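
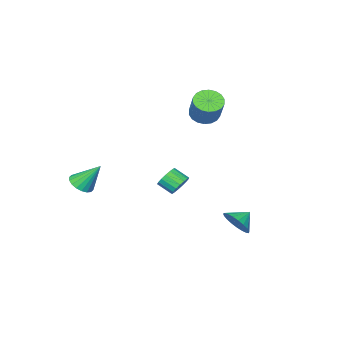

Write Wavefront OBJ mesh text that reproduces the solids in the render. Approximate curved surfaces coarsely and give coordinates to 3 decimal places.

v -0.265 -0.618 -0.997
v 0.17 -0.18 -0.589
v 0.479 -1.003 -0.035
v 0.045 -1.442 -0.443
v -0.139 -0.179 -0.416
v 0.171 -1.002 0.139
v -0.476 -0.279 -0.375
v -0.167 -1.102 0.18
v -0.765 -0.456 -0.477
v -0.456 -1.279 0.078
v -0.94 -0.671 -0.698
v -0.63 -1.494 -0.143
v -0.96 -0.874 -0.988
v -0.65 -1.697 -0.433
v -0.82 -1.018 -1.28
v -0.51 -1.841 -0.725
v -0.554 -1.071 -1.507
v -0.244 -1.894 -0.952
v -0.221 -1.02 -1.618
v 0.089 -1.843 -1.063
v 0.102 -0.877 -1.586
v 0.412 -1.7 -1.031
v 0.34 -0.675 -1.419
v 0.65 -1.498 -0.865
v 0.44 -0.46 -1.156
v 0.75 -1.283 -0.601
v 0.379 -0.281 -0.857
v 0.689 -1.105 -0.302
v -3.869 -2.484 2.913
v -3.02 -2.613 2.644
v -2.422 -1.664 4.077
v -3.271 -1.536 4.347
v -3.121 -2.272 2.46
v -2.523 -1.323 3.894
v -3.37 -1.972 2.366
v -2.772 -1.024 3.8
v -3.719 -1.775 2.381
v -3.12 -0.826 3.814
v -4.096 -1.718 2.501
v -3.498 -0.769 3.934
v -4.429 -1.812 2.702
v -3.831 -0.864 4.135
v -4.651 -2.04 2.946
v -4.053 -1.091 4.379
v -4.718 -2.356 3.183
v -4.12 -1.407 4.616
v -4.617 -2.697 3.366
v -4.019 -1.748 4.8
v -4.368 -2.996 3.46
v -3.77 -2.048 4.894
v -4.02 -3.194 3.446
v -3.421 -2.245 4.879
v -3.642 -3.251 3.326
v -3.044 -2.302 4.759
v -3.309 -3.156 3.125
v -2.711 -2.208 4.558
v -3.087 -2.929 2.881
v -2.489 -1.98 4.314
v -1.578 2.417 -3.211
v -1.054 2.677 -2.437
v -2.502 2.543 -2.629
v -1.119 3.032 -2.618
v -1.264 3.28 -2.901
v -1.462 3.38 -3.237
v -1.681 3.312 -3.569
v -1.882 3.09 -3.84
v -2.03 2.752 -4.001
v -2.1 2.355 -4.026
v -2.08 1.97 -3.911
v -1.973 1.661 -3.674
v -1.797 1.483 -3.357
v -1.584 1.467 -3.015
v -1.37 1.615 -2.707
v -1.191 1.901 -2.486
v -1.08 2.277 -2.391
v 3.662 -4.352 -0.843
v 4.16 -3.741 -1.028
v 3.058 -3.408 0.643
v 3.859 -3.655 -1.205
v 3.518 -3.707 -1.311
v 3.205 -3.886 -1.324
v 2.984 -4.158 -1.241
v 2.896 -4.468 -1.08
v 2.96 -4.755 -0.871
v 3.163 -4.962 -0.657
v 3.465 -5.049 -0.48
v 3.805 -4.997 -0.374
v 4.118 -4.817 -0.362
v 4.34 -4.545 -0.444
v 4.427 -4.235 -0.606
v 4.363 -3.948 -0.814
f 2 1 5
f 2 5 3
f 3 5 6
f 3 6 4
f 5 1 7
f 5 7 6
f 6 7 8
f 6 8 4
f 7 1 9
f 7 9 8
f 8 9 10
f 8 10 4
f 9 1 11
f 9 11 10
f 10 11 12
f 10 12 4
f 11 1 13
f 11 13 12
f 12 13 14
f 12 14 4
f 13 1 15
f 13 15 14
f 14 15 16
f 14 16 4
f 15 1 17
f 15 17 16
f 16 17 18
f 16 18 4
f 17 1 19
f 17 19 18
f 18 19 20
f 18 20 4
f 19 1 21
f 19 21 20
f 20 21 22
f 20 22 4
f 21 1 23
f 21 23 22
f 22 23 24
f 22 24 4
f 23 1 25
f 23 25 24
f 24 25 26
f 24 26 4
f 25 1 27
f 25 27 26
f 26 27 28
f 26 28 4
f 27 1 2
f 27 2 28
f 28 2 3
f 28 3 4
f 30 29 33
f 30 33 31
f 31 33 34
f 31 34 32
f 33 29 35
f 33 35 34
f 34 35 36
f 34 36 32
f 35 29 37
f 35 37 36
f 36 37 38
f 36 38 32
f 37 29 39
f 37 39 38
f 38 39 40
f 38 40 32
f 39 29 41
f 39 41 40
f 40 41 42
f 40 42 32
f 41 29 43
f 41 43 42
f 42 43 44
f 42 44 32
f 43 29 45
f 43 45 44
f 44 45 46
f 44 46 32
f 45 29 47
f 45 47 46
f 46 47 48
f 46 48 32
f 47 29 49
f 47 49 48
f 48 49 50
f 48 50 32
f 49 29 51
f 49 51 50
f 50 51 52
f 50 52 32
f 51 29 53
f 51 53 52
f 52 53 54
f 52 54 32
f 53 29 55
f 53 55 54
f 54 55 56
f 54 56 32
f 55 29 57
f 55 57 56
f 56 57 58
f 56 58 32
f 57 29 30
f 57 30 58
f 58 30 31
f 58 31 32
f 60 59 62
f 60 62 61
f 62 59 63
f 62 63 61
f 63 59 64
f 63 64 61
f 64 59 65
f 64 65 61
f 65 59 66
f 65 66 61
f 66 59 67
f 66 67 61
f 67 59 68
f 67 68 61
f 68 59 69
f 68 69 61
f 69 59 70
f 69 70 61
f 70 59 71
f 70 71 61
f 71 59 72
f 71 72 61
f 72 59 73
f 72 73 61
f 73 59 74
f 73 74 61
f 74 59 75
f 74 75 61
f 75 59 60
f 75 60 61
f 77 76 79
f 77 79 78
f 79 76 80
f 79 80 78
f 80 76 81
f 80 81 78
f 81 76 82
f 81 82 78
f 82 76 83
f 82 83 78
f 83 76 84
f 83 84 78
f 84 76 85
f 84 85 78
f 85 76 86
f 85 86 78
f 86 76 87
f 86 87 78
f 87 76 88
f 87 88 78
f 88 76 89
f 88 89 78
f 89 76 90
f 89 90 78
f 90 76 91
f 90 91 78
f 91 76 77
f 91 77 78



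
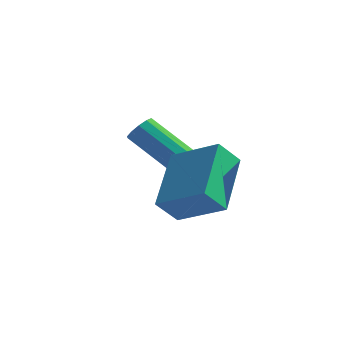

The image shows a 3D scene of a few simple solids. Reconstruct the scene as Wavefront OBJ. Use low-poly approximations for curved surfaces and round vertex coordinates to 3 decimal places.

v 0.31 -1.162 0.677
v 0.597 -0.976 1.055
v -1.023 -0.932 2.262
v -1.31 -1.118 1.883
v 0.482 -0.733 0.892
v -1.138 -0.688 2.098
v 0.301 -0.653 0.646
v -1.319 -0.609 1.852
v 0.124 -0.768 0.412
v -1.496 -0.724 1.618
v 0.017 -1.034 0.279
v -1.602 -0.989 1.486
v 0.023 -1.348 0.298
v -1.597 -1.304 1.505
v 0.138 -1.592 0.462
v -1.482 -1.547 1.668
v 0.319 -1.671 0.708
v -1.301 -1.627 1.914
v 0.496 -1.556 0.942
v -1.124 -1.512 2.148
v 0.602 -1.291 1.074
v -1.017 -1.246 2.281
v 1.125 -4.811 0.758
v 0.689 -3.059 1.85
v 1.509 -4.261 0.03
v 1.073 -2.509 1.121
v 2.607 -4.891 1.479
v 2.171 -3.139 2.57
v 2.991 -4.341 0.75
v 2.555 -2.589 1.842
f 2 1 5
f 2 5 3
f 3 5 6
f 3 6 4
f 5 1 7
f 5 7 6
f 6 7 8
f 6 8 4
f 7 1 9
f 7 9 8
f 8 9 10
f 8 10 4
f 9 1 11
f 9 11 10
f 10 11 12
f 10 12 4
f 11 1 13
f 11 13 12
f 12 13 14
f 12 14 4
f 13 1 15
f 13 15 14
f 14 15 16
f 14 16 4
f 15 1 17
f 15 17 16
f 16 17 18
f 16 18 4
f 17 1 19
f 17 19 18
f 18 19 20
f 18 20 4
f 19 1 21
f 19 21 20
f 20 21 22
f 20 22 4
f 21 1 2
f 21 2 22
f 22 2 3
f 22 3 4
f 24 26 23
f 27 24 23
f 23 26 25
f 25 27 23
f 24 30 26
f 28 24 27
f 28 30 24
f 26 30 25
f 29 27 25
f 25 30 29
f 29 28 27
f 30 28 29



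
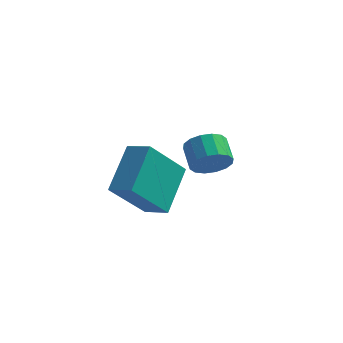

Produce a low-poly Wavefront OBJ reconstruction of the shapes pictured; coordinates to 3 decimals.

v -2.466 -3.78 -0.844
v -2.387 -2.222 0.376
v -3.356 -3.516 -1.123
v -3.278 -1.959 0.097
v -1.642 -2.621 -2.377
v -1.564 -1.064 -1.157
v -2.533 -2.358 -2.656
v -2.454 -0.8 -1.436
v -1.164 0.476 -1.654
v -0.57 0.95 -1.775
v -1.061 1.699 -1.246
v -1.656 1.224 -1.126
v -0.814 1.009 -2.085
v -1.305 1.758 -1.556
v -1.151 0.925 -2.279
v -1.643 1.674 -1.75
v -1.493 0.721 -2.306
v -1.984 1.47 -1.778
v -1.746 0.451 -2.159
v -2.237 1.2 -1.63
v -1.843 0.187 -1.876
v -2.334 0.936 -1.347
v -1.759 0.001 -1.534
v -2.25 0.75 -1.005
v -1.515 -0.058 -1.224
v -2.006 0.691 -0.695
v -1.177 0.026 -1.03
v -1.669 0.775 -0.501
v -0.836 0.23 -1.002
v -1.327 0.979 -0.474
v -0.583 0.5 -1.15
v -1.074 1.249 -0.621
v -0.486 0.764 -1.433
v -0.977 1.513 -0.904
f 2 4 1
f 5 2 1
f 1 4 3
f 3 5 1
f 2 8 4
f 6 2 5
f 6 8 2
f 4 8 3
f 7 5 3
f 3 8 7
f 7 6 5
f 8 6 7
f 10 9 13
f 10 13 11
f 11 13 14
f 11 14 12
f 13 9 15
f 13 15 14
f 14 15 16
f 14 16 12
f 15 9 17
f 15 17 16
f 16 17 18
f 16 18 12
f 17 9 19
f 17 19 18
f 18 19 20
f 18 20 12
f 19 9 21
f 19 21 20
f 20 21 22
f 20 22 12
f 21 9 23
f 21 23 22
f 22 23 24
f 22 24 12
f 23 9 25
f 23 25 24
f 24 25 26
f 24 26 12
f 25 9 27
f 25 27 26
f 26 27 28
f 26 28 12
f 27 9 29
f 27 29 28
f 28 29 30
f 28 30 12
f 29 9 31
f 29 31 30
f 30 31 32
f 30 32 12
f 31 9 33
f 31 33 32
f 32 33 34
f 32 34 12
f 33 9 10
f 33 10 34
f 34 10 11
f 34 11 12



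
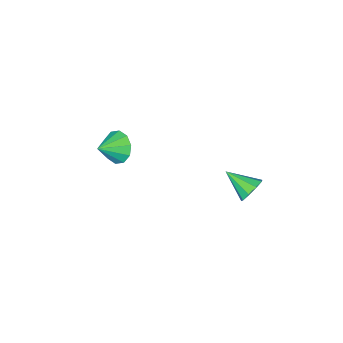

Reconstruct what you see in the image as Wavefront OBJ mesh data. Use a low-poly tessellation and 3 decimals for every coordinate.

v 0.705 3.037 0.523
v 1.221 2.952 0.073
v 1.115 1.843 1.217
v 1.366 3.214 0.437
v 1.202 3.393 0.842
v 0.806 3.405 1.097
v 0.362 3.245 1.084
v 0.079 2.987 0.808
v 0.089 2.753 0.399
v 0.387 2.651 0.047
v 0.834 2.729 -0.081
v 3.133 -2.836 0.735
v 3.506 -2.532 0.022
v 4.187 -2.884 1.265
v 3.372 -2.118 0.326
v 3.147 -1.977 0.787
v 2.917 -2.165 1.228
v 2.769 -2.608 1.48
v 2.761 -3.139 1.448
v 2.894 -3.553 1.144
v 3.119 -3.694 0.683
v 3.35 -3.506 0.243
v 3.497 -3.063 -0.01
f 2 1 4
f 2 4 3
f 4 1 5
f 4 5 3
f 5 1 6
f 5 6 3
f 6 1 7
f 6 7 3
f 7 1 8
f 7 8 3
f 8 1 9
f 8 9 3
f 9 1 10
f 9 10 3
f 10 1 11
f 10 11 3
f 11 1 2
f 11 2 3
f 13 12 15
f 13 15 14
f 15 12 16
f 15 16 14
f 16 12 17
f 16 17 14
f 17 12 18
f 17 18 14
f 18 12 19
f 18 19 14
f 19 12 20
f 19 20 14
f 20 12 21
f 20 21 14
f 21 12 22
f 21 22 14
f 22 12 23
f 22 23 14
f 23 12 13
f 23 13 14



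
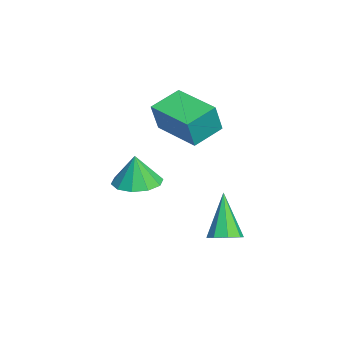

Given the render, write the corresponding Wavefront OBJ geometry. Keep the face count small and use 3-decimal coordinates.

v 1.148 -0.416 -0.793
v 1.861 -1.198 -0.86
v 1.192 -0.504 0.693
v 2.186 -0.629 -0.836
v 2.114 0.021 -0.796
v 1.673 0.504 -0.755
v 1.032 0.635 -0.728
v 0.435 0.365 -0.727
v 0.111 -0.204 -0.751
v 0.183 -0.854 -0.791
v 0.623 -1.336 -0.832
v 1.265 -1.468 -0.859
v -0.221 1.565 2.574
v 0.221 1.267 3.944
v 1.439 2.975 2.345
v 1.882 2.676 3.714
v 0.658 0.444 2.046
v 1.101 0.145 3.415
v 2.319 1.853 1.816
v 2.761 1.555 3.186
v 4.27 2.995 -2.287
v 4.894 3.072 -1.917
v 3.15 2.965 -0.393
v 4.661 3.563 -2.047
v 4.198 3.721 -2.318
v 3.778 3.454 -2.57
v 3.645 2.918 -2.657
v 3.879 2.427 -2.527
v 4.341 2.269 -2.256
v 4.762 2.536 -2.003
f 2 1 4
f 2 4 3
f 4 1 5
f 4 5 3
f 5 1 6
f 5 6 3
f 6 1 7
f 6 7 3
f 7 1 8
f 7 8 3
f 8 1 9
f 8 9 3
f 9 1 10
f 9 10 3
f 10 1 11
f 10 11 3
f 11 1 12
f 11 12 3
f 12 1 2
f 12 2 3
f 14 16 13
f 17 14 13
f 13 16 15
f 15 17 13
f 14 20 16
f 18 14 17
f 18 20 14
f 16 20 15
f 19 17 15
f 15 20 19
f 19 18 17
f 20 18 19
f 22 21 24
f 22 24 23
f 24 21 25
f 24 25 23
f 25 21 26
f 25 26 23
f 26 21 27
f 26 27 23
f 27 21 28
f 27 28 23
f 28 21 29
f 28 29 23
f 29 21 30
f 29 30 23
f 30 21 22
f 30 22 23



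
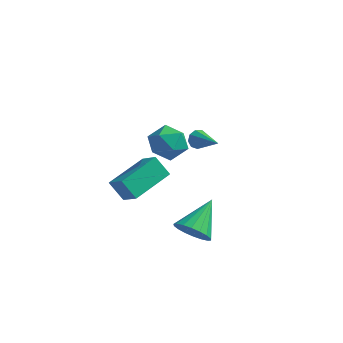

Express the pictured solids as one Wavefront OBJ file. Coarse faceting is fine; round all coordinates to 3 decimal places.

v -0.384 3.195 0.707
v -0.113 3.238 0.253
v 0.864 2.365 1.373
v -0.04 3.52 0.468
v -0.127 3.651 0.795
v -0.335 3.568 1.081
v -0.565 3.311 1.192
v -0.711 3 1.076
v -0.703 2.78 0.787
v -0.546 2.755 0.462
v -0.313 2.936 0.251
v -0.764 -0.14 3.262
v 0.144 -0.043 3.582
v -0.624 -1.697 3.338
v 0.284 -1.6 3.658
v -0.458 -1.339 4.221
v -0.545 -0.377 4.174
v 0.065 -1.363 2.746
v -0.022 -0.401 2.699
v 0.656 -0.799 3.263
v 0.333 -0.784 4.175
v -0.813 -0.956 2.745
v -1.136 -0.941 3.657
v -2.029 -1.577 -0.319
v -2.74 -1.469 0.54
v -1.214 0.296 0.12
v -1.925 0.405 0.978
v -1.215 -2.105 0.422
v -1.926 -1.996 1.28
v -0.4 -0.231 0.86
v -1.111 -0.123 1.719
v 0.824 -0.733 -2.335
v 1.081 -0.288 -3.099
v 1.136 0.893 -1.285
v 0.678 -0.22 -3.085
v 0.303 -0.253 -2.923
v 0.032 -0.381 -2.644
v -0.082 -0.579 -2.304
v -0.017 -0.807 -1.97
v 0.215 -1.021 -1.709
v 0.568 -1.177 -1.572
v 0.971 -1.245 -1.586
v 1.346 -1.212 -1.748
v 1.617 -1.084 -2.027
v 1.731 -0.886 -2.366
v 1.666 -0.658 -2.7
v 1.434 -0.444 -2.961
f 2 1 4
f 2 4 3
f 4 1 5
f 4 5 3
f 5 1 6
f 5 6 3
f 6 1 7
f 6 7 3
f 7 1 8
f 7 8 3
f 8 1 9
f 8 9 3
f 9 1 10
f 9 10 3
f 10 1 11
f 10 11 3
f 11 1 2
f 11 2 3
f 12 23 17
f 12 17 13
f 12 13 19
f 12 19 22
f 12 22 23
f 13 17 21
f 17 23 16
f 23 22 14
f 22 19 18
f 19 13 20
f 15 21 16
f 15 16 14
f 15 14 18
f 15 18 20
f 15 20 21
f 16 21 17
f 14 16 23
f 18 14 22
f 20 18 19
f 21 20 13
f 25 27 24
f 28 25 24
f 24 27 26
f 26 28 24
f 25 31 27
f 29 25 28
f 29 31 25
f 27 31 26
f 30 28 26
f 26 31 30
f 30 29 28
f 31 29 30
f 33 32 35
f 33 35 34
f 35 32 36
f 35 36 34
f 36 32 37
f 36 37 34
f 37 32 38
f 37 38 34
f 38 32 39
f 38 39 34
f 39 32 40
f 39 40 34
f 40 32 41
f 40 41 34
f 41 32 42
f 41 42 34
f 42 32 43
f 42 43 34
f 43 32 44
f 43 44 34
f 44 32 45
f 44 45 34
f 45 32 46
f 45 46 34
f 46 32 47
f 46 47 34
f 47 32 33
f 47 33 34



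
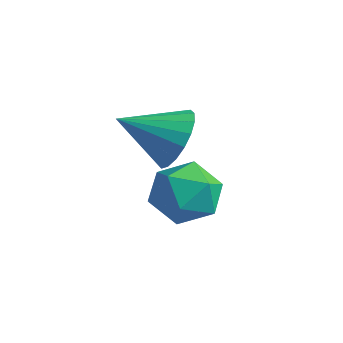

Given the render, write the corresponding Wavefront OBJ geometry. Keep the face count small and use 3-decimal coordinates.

v 2.652 1.778 -1.181
v 3.248 1.915 -0.278
v 1.608 0.502 -0.299
v 2.893 2.242 -0.225
v 2.491 2.477 -0.361
v 2.121 2.574 -0.659
v 1.857 2.513 -1.061
v 1.749 2.306 -1.486
v 1.821 1.995 -1.851
v 2.057 1.641 -2.084
v 2.411 1.314 -2.137
v 2.813 1.079 -2.002
v 3.183 0.982 -1.703
v 3.448 1.043 -1.302
v 3.555 1.249 -0.876
v 3.484 1.56 -0.511
v 2.29 3.18 -4.907
v 3.262 2.7 -4.397
v 1.178 2.4 -3.523
v 2.15 1.92 -3.013
v 1.988 3.107 -2.993
v 2.675 3.589 -3.849
v 1.765 1.511 -4.071
v 2.452 1.993 -4.927
v 2.938 1.668 -3.88
v 3.075 2.655 -3.214
v 1.365 2.445 -4.706
v 1.502 3.432 -4.04
f 2 1 4
f 2 4 3
f 4 1 5
f 4 5 3
f 5 1 6
f 5 6 3
f 6 1 7
f 6 7 3
f 7 1 8
f 7 8 3
f 8 1 9
f 8 9 3
f 9 1 10
f 9 10 3
f 10 1 11
f 10 11 3
f 11 1 12
f 11 12 3
f 12 1 13
f 12 13 3
f 13 1 14
f 13 14 3
f 14 1 15
f 14 15 3
f 15 1 16
f 15 16 3
f 16 1 2
f 16 2 3
f 17 28 22
f 17 22 18
f 17 18 24
f 17 24 27
f 17 27 28
f 18 22 26
f 22 28 21
f 28 27 19
f 27 24 23
f 24 18 25
f 20 26 21
f 20 21 19
f 20 19 23
f 20 23 25
f 20 25 26
f 21 26 22
f 19 21 28
f 23 19 27
f 25 23 24
f 26 25 18



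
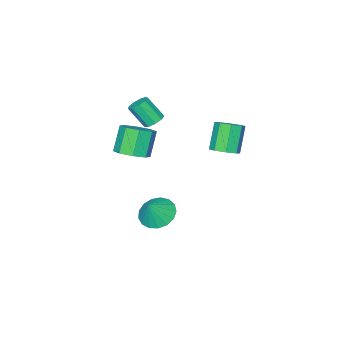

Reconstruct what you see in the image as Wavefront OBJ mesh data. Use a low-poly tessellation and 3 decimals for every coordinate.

v 0.422 3.256 1.294
v 0.983 2.675 1.433
v 0.14 2.223 2.946
v -0.422 2.804 2.806
v 1.141 3.228 1.686
v 0.298 2.776 3.199
v 0.877 3.797 1.709
v 0.034 3.345 3.222
v 0.346 4.049 1.489
v -0.497 3.597 3.002
v -0.14 3.837 1.154
v -0.983 3.385 2.667
v -0.298 3.284 0.901
v -1.141 2.832 2.414
v -0.034 2.715 0.878
v -0.877 2.263 2.391
v 0.497 2.463 1.098
v -0.346 2.011 2.611
v 2.478 0.287 -4.176
v 3.334 0.571 -4.805
v 3.282 0.413 -3.024
v 3.102 1.03 -4.693
v 2.728 1.319 -4.463
v 2.295 1.372 -4.167
v 1.905 1.176 -3.872
v 1.646 0.776 -3.648
v 1.577 0.265 -3.544
v 1.715 -0.242 -3.585
v 2.028 -0.627 -3.761
v 2.443 -0.803 -4.033
v 2.867 -0.729 -4.336
v 3.201 -0.422 -4.604
v 3.37 0.047 -4.773
v 3.912 -0.106 1.09
v 4.59 -0.797 1.299
v 3.805 -1.124 2.76
v 3.128 -0.434 2.55
v 4.785 -0.112 1.557
v 4 -0.439 3.018
v 4.469 0.576 1.542
v 3.684 0.249 3.002
v 3.827 0.865 1.261
v 3.042 0.538 2.722
v 3.235 0.584 0.88
v 2.45 0.257 2.341
v 3.04 -0.101 0.622
v 2.255 -0.428 2.083
v 3.356 -0.789 0.638
v 2.571 -1.116 2.098
v 3.998 -1.078 0.918
v 3.213 -1.405 2.379
v 1.86 -0.554 2.48
v 2.459 -0.335 2.433
v 2.86 -1.166 3.653
v 2.26 -1.386 3.7
v 2.223 -0.071 2.69
v 2.624 -0.902 3.91
v 1.817 -0.033 2.849
v 2.217 -0.865 4.069
v 1.431 -0.239 2.835
v 1.831 -1.071 4.056
v 1.245 -0.593 2.655
v 1.646 -1.424 3.876
v 1.347 -0.928 2.393
v 1.748 -1.76 3.613
v 1.689 -1.089 2.172
v 2.09 -1.92 3.392
v 2.111 -0.999 2.094
v 2.512 -1.831 3.314
v 2.415 -0.701 2.197
v 2.815 -1.533 3.418
f 2 1 5
f 2 5 3
f 3 5 6
f 3 6 4
f 5 1 7
f 5 7 6
f 6 7 8
f 6 8 4
f 7 1 9
f 7 9 8
f 8 9 10
f 8 10 4
f 9 1 11
f 9 11 10
f 10 11 12
f 10 12 4
f 11 1 13
f 11 13 12
f 12 13 14
f 12 14 4
f 13 1 15
f 13 15 14
f 14 15 16
f 14 16 4
f 15 1 17
f 15 17 16
f 16 17 18
f 16 18 4
f 17 1 2
f 17 2 18
f 18 2 3
f 18 3 4
f 20 19 22
f 20 22 21
f 22 19 23
f 22 23 21
f 23 19 24
f 23 24 21
f 24 19 25
f 24 25 21
f 25 19 26
f 25 26 21
f 26 19 27
f 26 27 21
f 27 19 28
f 27 28 21
f 28 19 29
f 28 29 21
f 29 19 30
f 29 30 21
f 30 19 31
f 30 31 21
f 31 19 32
f 31 32 21
f 32 19 33
f 32 33 21
f 33 19 20
f 33 20 21
f 35 34 38
f 35 38 36
f 36 38 39
f 36 39 37
f 38 34 40
f 38 40 39
f 39 40 41
f 39 41 37
f 40 34 42
f 40 42 41
f 41 42 43
f 41 43 37
f 42 34 44
f 42 44 43
f 43 44 45
f 43 45 37
f 44 34 46
f 44 46 45
f 45 46 47
f 45 47 37
f 46 34 48
f 46 48 47
f 47 48 49
f 47 49 37
f 48 34 50
f 48 50 49
f 49 50 51
f 49 51 37
f 50 34 35
f 50 35 51
f 51 35 36
f 51 36 37
f 53 52 56
f 53 56 54
f 54 56 57
f 54 57 55
f 56 52 58
f 56 58 57
f 57 58 59
f 57 59 55
f 58 52 60
f 58 60 59
f 59 60 61
f 59 61 55
f 60 52 62
f 60 62 61
f 61 62 63
f 61 63 55
f 62 52 64
f 62 64 63
f 63 64 65
f 63 65 55
f 64 52 66
f 64 66 65
f 65 66 67
f 65 67 55
f 66 52 68
f 66 68 67
f 67 68 69
f 67 69 55
f 68 52 70
f 68 70 69
f 69 70 71
f 69 71 55
f 70 52 53
f 70 53 71
f 71 53 54
f 71 54 55



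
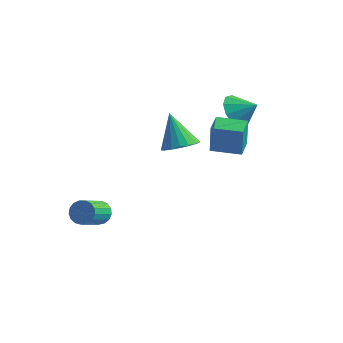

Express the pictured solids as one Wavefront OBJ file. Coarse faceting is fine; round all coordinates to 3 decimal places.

v -1.608 -2.794 -3.856
v -1.079 -2.526 -3.503
v -0.862 -3.839 -2.832
v -1.392 -4.106 -3.184
v -1.34 -2.47 -3.309
v -1.123 -3.782 -2.637
v -1.662 -2.488 -3.24
v -1.446 -3.8 -2.568
v -1.972 -2.575 -3.312
v -1.756 -3.888 -2.64
v -2.199 -2.713 -3.508
v -1.983 -4.026 -2.837
v -2.29 -2.87 -3.785
v -2.074 -4.182 -3.113
v -2.225 -3.009 -4.077
v -2.009 -4.321 -3.405
v -2.019 -3.099 -4.319
v -1.803 -4.411 -3.647
v -1.719 -3.118 -4.455
v -1.502 -4.431 -3.783
v -1.393 -3.064 -4.453
v -1.177 -4.376 -3.782
v -1.117 -2.948 -4.315
v -0.9 -4.26 -3.643
v -0.953 -2.796 -4.071
v -0.736 -4.108 -3.4
v -0.939 -2.644 -3.779
v -0.723 -3.956 -3.107
v 3.275 -0.771 1.077
v 3.448 -0.927 2.599
v 2.762 0.212 1.236
v 2.935 0.055 2.758
v 4.545 -0.095 1.002
v 4.718 -0.252 2.524
v 4.032 0.887 1.161
v 4.205 0.731 2.683
v 1.424 -0.597 0.673
v 1.904 0.175 0.817
v 0.616 -0.423 2.427
v 1.559 0.313 0.645
v 1.188 0.271 0.478
v 0.863 0.057 0.349
v 0.65 -0.287 0.285
v 0.59 -0.692 0.297
v 0.695 -1.078 0.384
v 0.945 -1.368 0.528
v 1.29 -1.506 0.7
v 1.661 -1.464 0.867
v 1.986 -1.25 0.996
v 2.199 -0.906 1.06
v 2.259 -0.502 1.048
v 2.154 -0.116 0.961
v 2.38 2.168 2.153
v 2.854 2.375 1.309
v 3.34 2.472 2.767
v 2.572 2.884 1.497
v 2.217 3.12 1.936
v 1.924 2.992 2.458
v 1.805 2.55 2.863
v 1.906 1.961 2.997
v 2.187 1.452 2.809
v 2.542 1.216 2.37
v 2.836 1.344 1.848
v 2.954 1.786 1.443
f 2 1 5
f 2 5 3
f 3 5 6
f 3 6 4
f 5 1 7
f 5 7 6
f 6 7 8
f 6 8 4
f 7 1 9
f 7 9 8
f 8 9 10
f 8 10 4
f 9 1 11
f 9 11 10
f 10 11 12
f 10 12 4
f 11 1 13
f 11 13 12
f 12 13 14
f 12 14 4
f 13 1 15
f 13 15 14
f 14 15 16
f 14 16 4
f 15 1 17
f 15 17 16
f 16 17 18
f 16 18 4
f 17 1 19
f 17 19 18
f 18 19 20
f 18 20 4
f 19 1 21
f 19 21 20
f 20 21 22
f 20 22 4
f 21 1 23
f 21 23 22
f 22 23 24
f 22 24 4
f 23 1 25
f 23 25 24
f 24 25 26
f 24 26 4
f 25 1 27
f 25 27 26
f 26 27 28
f 26 28 4
f 27 1 2
f 27 2 28
f 28 2 3
f 28 3 4
f 30 32 29
f 33 30 29
f 29 32 31
f 31 33 29
f 30 36 32
f 34 30 33
f 34 36 30
f 32 36 31
f 35 33 31
f 31 36 35
f 35 34 33
f 36 34 35
f 38 37 40
f 38 40 39
f 40 37 41
f 40 41 39
f 41 37 42
f 41 42 39
f 42 37 43
f 42 43 39
f 43 37 44
f 43 44 39
f 44 37 45
f 44 45 39
f 45 37 46
f 45 46 39
f 46 37 47
f 46 47 39
f 47 37 48
f 47 48 39
f 48 37 49
f 48 49 39
f 49 37 50
f 49 50 39
f 50 37 51
f 50 51 39
f 51 37 52
f 51 52 39
f 52 37 38
f 52 38 39
f 54 53 56
f 54 56 55
f 56 53 57
f 56 57 55
f 57 53 58
f 57 58 55
f 58 53 59
f 58 59 55
f 59 53 60
f 59 60 55
f 60 53 61
f 60 61 55
f 61 53 62
f 61 62 55
f 62 53 63
f 62 63 55
f 63 53 64
f 63 64 55
f 64 53 54
f 64 54 55



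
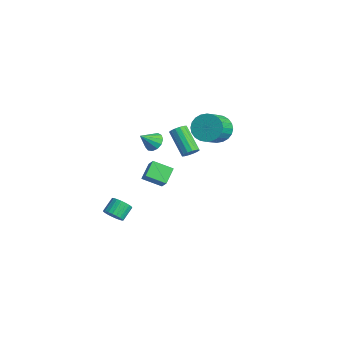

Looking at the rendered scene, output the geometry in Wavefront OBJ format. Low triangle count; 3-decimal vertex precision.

v 2.148 -3.053 2.925
v 1.565 -2.262 3.541
v 1.458 -2.97 2.164
v 0.875 -2.178 2.78
v 2.865 -2.102 2.38
v 2.282 -1.31 2.996
v 2.175 -2.018 1.619
v 1.592 -1.227 2.235
v 0.104 -4.165 -1.662
v 0.582 -3.742 -1.924
v 0.213 -2.952 -1.321
v -0.264 -3.375 -1.058
v 0.363 -3.705 -2.106
v -0.005 -2.915 -1.503
v 0.099 -3.748 -2.211
v -0.269 -2.958 -1.608
v -0.164 -3.863 -2.221
v -0.532 -3.073 -1.618
v -0.38 -4.03 -2.134
v -0.748 -3.24 -1.531
v -0.513 -4.22 -1.966
v -0.881 -3.43 -1.362
v -0.539 -4.401 -1.744
v -0.907 -3.611 -1.141
v -0.454 -4.541 -1.509
v -0.822 -3.751 -0.906
v -0.272 -4.616 -1.3
v -0.64 -3.826 -0.697
v -0.026 -4.613 -1.153
v -0.394 -3.823 -0.55
v 0.243 -4.533 -1.095
v -0.125 -3.743 -0.492
v 0.488 -4.389 -1.134
v 0.12 -3.598 -0.531
v 0.667 -4.206 -1.265
v 0.299 -3.416 -0.662
v 0.748 -4.016 -1.464
v 0.38 -3.226 -0.861
v 0.718 -3.852 -1.697
v 0.35 -3.062 -1.094
v -2.88 4.59 1.073
v -2.134 5.296 1.291
v -1.294 4.076 2.365
v -2.04 3.37 2.147
v -2.405 5.372 1.588
v -1.565 4.152 2.663
v -2.749 5.328 1.808
v -1.908 4.108 2.882
v -3.112 5.172 1.915
v -2.271 3.953 2.99
v -3.44 4.928 1.894
v -2.599 3.708 2.969
v -3.683 4.632 1.748
v -2.842 3.412 2.823
v -3.804 4.329 1.5
v -2.963 3.11 2.574
v -3.784 4.067 1.186
v -2.943 2.847 2.26
v -3.626 3.884 0.855
v -2.786 2.664 1.929
v -3.355 3.808 0.557
v -2.515 2.588 1.632
v -3.012 3.852 0.338
v -2.171 2.632 1.412
v -2.649 4.007 0.23
v -1.808 2.788 1.305
v -2.321 4.252 0.251
v -1.48 3.032 1.326
v -2.078 4.548 0.397
v -1.237 3.328 1.472
v -1.957 4.85 0.646
v -1.116 3.631 1.72
v -1.977 5.113 0.96
v -1.136 3.893 2.034
v -2.929 0.218 1.376
v -2.485 0.594 1.783
v -2.951 -0.718 2.264
v -2.855 0.703 1.889
v -3.249 0.658 1.832
v -3.541 0.473 1.63
v -3.639 0.207 1.348
v -3.511 -0.055 1.074
v -3.199 -0.232 0.897
v -2.801 -0.265 0.871
v -2.444 -0.145 1.006
v -2.241 0.089 1.258
v -2.256 0.365 1.547
v -1.203 1.791 0.928
v -0.841 1.716 1.387
v -2.374 1.694 2.592
v -2.737 1.769 2.132
v -0.869 2.018 1.357
v -2.402 1.996 2.562
v -0.987 2.26 1.212
v -2.52 2.238 2.417
v -1.162 2.376 0.991
v -2.695 2.354 2.196
v -1.349 2.335 0.753
v -2.882 2.313 1.957
v -1.496 2.149 0.561
v -3.03 2.127 1.766
v -1.566 1.866 0.468
v -3.099 1.844 1.673
v -1.538 1.564 0.498
v -3.071 1.542 1.703
v -1.42 1.322 0.643
v -2.953 1.3 1.848
v -1.245 1.206 0.864
v -2.778 1.184 2.069
v -1.058 1.247 1.103
v -2.591 1.225 2.307
v -0.91 1.433 1.294
v -2.444 1.411 2.499
f 2 4 1
f 5 2 1
f 1 4 3
f 3 5 1
f 2 8 4
f 6 2 5
f 6 8 2
f 4 8 3
f 7 5 3
f 3 8 7
f 7 6 5
f 8 6 7
f 10 9 13
f 10 13 11
f 11 13 14
f 11 14 12
f 13 9 15
f 13 15 14
f 14 15 16
f 14 16 12
f 15 9 17
f 15 17 16
f 16 17 18
f 16 18 12
f 17 9 19
f 17 19 18
f 18 19 20
f 18 20 12
f 19 9 21
f 19 21 20
f 20 21 22
f 20 22 12
f 21 9 23
f 21 23 22
f 22 23 24
f 22 24 12
f 23 9 25
f 23 25 24
f 24 25 26
f 24 26 12
f 25 9 27
f 25 27 26
f 26 27 28
f 26 28 12
f 27 9 29
f 27 29 28
f 28 29 30
f 28 30 12
f 29 9 31
f 29 31 30
f 30 31 32
f 30 32 12
f 31 9 33
f 31 33 32
f 32 33 34
f 32 34 12
f 33 9 35
f 33 35 34
f 34 35 36
f 34 36 12
f 35 9 37
f 35 37 36
f 36 37 38
f 36 38 12
f 37 9 39
f 37 39 38
f 38 39 40
f 38 40 12
f 39 9 10
f 39 10 40
f 40 10 11
f 40 11 12
f 42 41 45
f 42 45 43
f 43 45 46
f 43 46 44
f 45 41 47
f 45 47 46
f 46 47 48
f 46 48 44
f 47 41 49
f 47 49 48
f 48 49 50
f 48 50 44
f 49 41 51
f 49 51 50
f 50 51 52
f 50 52 44
f 51 41 53
f 51 53 52
f 52 53 54
f 52 54 44
f 53 41 55
f 53 55 54
f 54 55 56
f 54 56 44
f 55 41 57
f 55 57 56
f 56 57 58
f 56 58 44
f 57 41 59
f 57 59 58
f 58 59 60
f 58 60 44
f 59 41 61
f 59 61 60
f 60 61 62
f 60 62 44
f 61 41 63
f 61 63 62
f 62 63 64
f 62 64 44
f 63 41 65
f 63 65 64
f 64 65 66
f 64 66 44
f 65 41 67
f 65 67 66
f 66 67 68
f 66 68 44
f 67 41 69
f 67 69 68
f 68 69 70
f 68 70 44
f 69 41 71
f 69 71 70
f 70 71 72
f 70 72 44
f 71 41 73
f 71 73 72
f 72 73 74
f 72 74 44
f 73 41 42
f 73 42 74
f 74 42 43
f 74 43 44
f 76 75 78
f 76 78 77
f 78 75 79
f 78 79 77
f 79 75 80
f 79 80 77
f 80 75 81
f 80 81 77
f 81 75 82
f 81 82 77
f 82 75 83
f 82 83 77
f 83 75 84
f 83 84 77
f 84 75 85
f 84 85 77
f 85 75 86
f 85 86 77
f 86 75 87
f 86 87 77
f 87 75 76
f 87 76 77
f 89 88 92
f 89 92 90
f 90 92 93
f 90 93 91
f 92 88 94
f 92 94 93
f 93 94 95
f 93 95 91
f 94 88 96
f 94 96 95
f 95 96 97
f 95 97 91
f 96 88 98
f 96 98 97
f 97 98 99
f 97 99 91
f 98 88 100
f 98 100 99
f 99 100 101
f 99 101 91
f 100 88 102
f 100 102 101
f 101 102 103
f 101 103 91
f 102 88 104
f 102 104 103
f 103 104 105
f 103 105 91
f 104 88 106
f 104 106 105
f 105 106 107
f 105 107 91
f 106 88 108
f 106 108 107
f 107 108 109
f 107 109 91
f 108 88 110
f 108 110 109
f 109 110 111
f 109 111 91
f 110 88 112
f 110 112 111
f 111 112 113
f 111 113 91
f 112 88 89
f 112 89 113
f 113 89 90
f 113 90 91



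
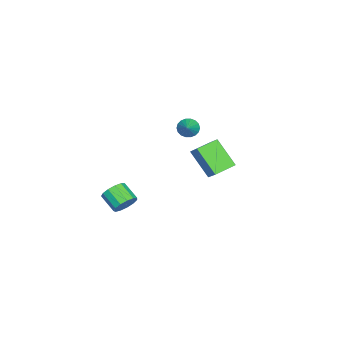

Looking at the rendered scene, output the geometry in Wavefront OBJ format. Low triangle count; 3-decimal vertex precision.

v 4.047 -2.083 -0.09
v 4.422 -1.867 0.56
v 3.827 -2.762 1.199
v 3.453 -2.977 0.55
v 4.052 -1.631 0.546
v 3.457 -2.525 1.186
v 3.68 -1.538 0.331
v 3.085 -2.432 0.97
v 3.425 -1.618 -0.018
v 2.83 -2.512 0.621
v 3.368 -1.846 -0.39
v 2.773 -2.74 0.249
v 3.526 -2.148 -0.666
v 2.931 -3.043 -0.027
v 3.85 -2.43 -0.759
v 3.255 -3.325 -0.12
v 4.237 -2.602 -0.64
v 3.642 -3.497 -0.001
v 4.563 -2.609 -0.346
v 3.968 -3.503 0.294
v 4.726 -2.449 0.03
v 4.131 -3.343 0.669
v 4.673 -2.172 0.367
v 4.078 -3.067 1.007
v -4.307 -0.88 1.161
v -3.938 -1.211 0.696
v -3.233 -0.66 1.859
v -3.932 -0.926 0.596
v -4 -0.631 0.608
v -4.129 -0.386 0.73
v -4.293 -0.238 0.937
v -4.46 -0.218 1.188
v -4.597 -0.329 1.434
v -4.677 -0.549 1.626
v -4.683 -0.834 1.726
v -4.615 -1.129 1.714
v -4.486 -1.374 1.593
v -4.322 -1.522 1.386
v -4.155 -1.542 1.134
v -4.018 -1.431 0.888
v -2.599 0.904 1.315
v -1.868 1.504 2.132
v -1.944 2.151 -0.188
v -1.213 2.751 0.629
v -1.547 0.009 1.031
v -0.816 0.609 1.848
v -0.892 1.256 -0.472
v -0.161 1.856 0.345
f 2 1 5
f 2 5 3
f 3 5 6
f 3 6 4
f 5 1 7
f 5 7 6
f 6 7 8
f 6 8 4
f 7 1 9
f 7 9 8
f 8 9 10
f 8 10 4
f 9 1 11
f 9 11 10
f 10 11 12
f 10 12 4
f 11 1 13
f 11 13 12
f 12 13 14
f 12 14 4
f 13 1 15
f 13 15 14
f 14 15 16
f 14 16 4
f 15 1 17
f 15 17 16
f 16 17 18
f 16 18 4
f 17 1 19
f 17 19 18
f 18 19 20
f 18 20 4
f 19 1 21
f 19 21 20
f 20 21 22
f 20 22 4
f 21 1 23
f 21 23 22
f 22 23 24
f 22 24 4
f 23 1 2
f 23 2 24
f 24 2 3
f 24 3 4
f 26 25 28
f 26 28 27
f 28 25 29
f 28 29 27
f 29 25 30
f 29 30 27
f 30 25 31
f 30 31 27
f 31 25 32
f 31 32 27
f 32 25 33
f 32 33 27
f 33 25 34
f 33 34 27
f 34 25 35
f 34 35 27
f 35 25 36
f 35 36 27
f 36 25 37
f 36 37 27
f 37 25 38
f 37 38 27
f 38 25 39
f 38 39 27
f 39 25 40
f 39 40 27
f 40 25 26
f 40 26 27
f 42 44 41
f 45 42 41
f 41 44 43
f 43 45 41
f 42 48 44
f 46 42 45
f 46 48 42
f 44 48 43
f 47 45 43
f 43 48 47
f 47 46 45
f 48 46 47



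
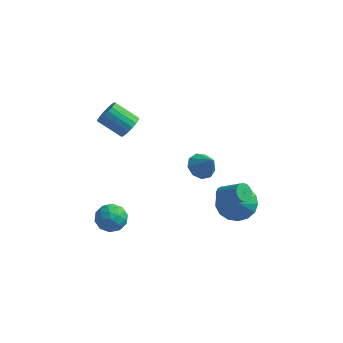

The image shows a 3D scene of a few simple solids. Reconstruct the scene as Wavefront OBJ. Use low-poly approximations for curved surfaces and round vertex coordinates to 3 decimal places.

v -3.579 -3.657 -2.421
v -3.11 -3.378 -3.089
v -2.57 -4.562 -2.091
v -2.101 -4.283 -2.759
v -2.231 -3.769 -2.079
v -2.855 -3.21 -2.283
v -2.825 -4.73 -2.897
v -3.449 -4.171 -3.101
v -2.644 -4.041 -3.383
v -2.278 -3.447 -2.877
v -3.402 -4.493 -2.303
v -3.036 -3.899 -1.797
v -3.433 -3.438 -2.784
v -2.247 -4.502 -2.396
v -2.323 -4.199 -1.996
v -2.048 -4.035 -2.389
v -3.283 -3.339 -2.31
v -3.008 -3.175 -2.703
v -2.491 -3.405 -2.109
v -2.672 -4.765 -2.477
v -2.397 -4.601 -2.87
v -3.632 -3.905 -2.791
v -3.357 -3.741 -3.184
v -3.189 -4.535 -3.071
v -2.884 -3.664 -3.35
v -2.291 -4.196 -3.155
v -2.716 -4.459 -3.237
v -3.083 -4.13 -3.357
v -2.668 -3.315 -3.052
v -2.075 -3.846 -2.858
v -2.152 -3.544 -2.458
v -2.518 -3.216 -2.579
v -2.394 -3.705 -3.225
v -3.605 -4.094 -2.322
v -3.012 -4.625 -2.128
v -3.162 -4.724 -2.601
v -3.528 -4.396 -2.722
v -3.389 -3.744 -2.025
v -2.796 -4.276 -1.83
v -2.597 -3.81 -1.823
v -2.964 -3.481 -1.943
v -3.286 -4.235 -1.955
v 2.298 -0.344 -2.752
v 3.277 0.053 -2.834
v 2.762 -1.296 -1.808
v 3.068 0.323 -2.459
v 2.682 0.44 -2.151
v 2.208 0.378 -1.981
v 1.754 0.15 -1.988
v 1.426 -0.191 -2.17
v 1.297 -0.567 -2.485
v 1.397 -0.891 -2.862
v 1.703 -1.091 -3.213
v 2.146 -1.119 -3.459
v 2.624 -0.969 -3.544
v 3.026 -0.677 -3.446
v 3.262 -0.308 -3.19
v -0.174 1.214 -1.98
v 0.405 1.02 -2.496
v 0.614 0.906 -0.98
v 0.443 1.55 -2.363
v 0.192 1.922 -2.05
v -0.23 1.963 -1.705
v -0.626 1.654 -1.488
v -0.811 1.139 -1.501
v -0.697 0.659 -1.738
v -0.339 0.439 -2.089
v 0.096 0.582 -2.388
v -2.932 -1.278 2.206
v -2.637 -0.843 2.668
v -3.873 -0.907 3.516
v -4.168 -1.342 3.054
v -2.782 -0.649 2.472
v -4.017 -0.712 3.321
v -2.956 -0.579 2.223
v -4.191 -0.642 3.072
v -3.126 -0.648 1.971
v -4.361 -0.711 2.82
v -3.257 -0.841 1.766
v -4.492 -0.905 2.614
v -3.324 -1.122 1.647
v -4.559 -1.185 2.496
v -3.314 -1.433 1.639
v -4.549 -1.496 2.488
v -3.227 -1.713 1.744
v -4.463 -1.777 2.592
v -3.083 -1.908 1.939
v -4.318 -1.971 2.788
v -2.909 -1.978 2.188
v -4.144 -2.041 3.037
v -2.739 -1.909 2.44
v -3.974 -1.972 3.289
v -2.608 -1.715 2.646
v -3.843 -1.779 3.494
v -2.541 -1.435 2.764
v -3.776 -1.498 3.613
v -2.551 -1.124 2.772
v -3.786 -1.187 3.621
v 2.166 -1.864 -0.912
v 2.481 -1.761 -1.325
v 3.59 -1.933 -0.521
v 3.274 -2.036 -0.108
v 2.45 -1.56 -1.24
v 3.559 -1.732 -0.436
v 2.37 -1.412 -1.097
v 3.479 -1.584 -0.294
v 2.255 -1.342 -0.923
v 3.364 -1.514 -0.12
v 2.124 -1.362 -0.747
v 3.233 -1.534 0.057
v 2.001 -1.469 -0.599
v 3.109 -1.641 0.204
v 1.905 -1.644 -0.506
v 3.014 -1.816 0.298
v 1.855 -1.858 -0.482
v 2.964 -2.03 0.321
v 1.859 -2.072 -0.533
v 2.967 -2.244 0.271
v 1.915 -2.251 -0.649
v 3.024 -2.423 0.154
v 2.015 -2.362 -0.811
v 3.124 -2.534 -0.007
v 2.141 -2.388 -0.99
v 3.25 -2.56 -0.187
v 2.271 -2.323 -1.156
v 3.38 -2.495 -0.352
v 2.383 -2.178 -1.279
v 3.492 -2.35 -0.475
v 2.457 -1.979 -1.339
v 3.566 -2.152 -0.535
f 1 38 17
f 38 12 41
f 17 41 6
f 38 41 17
f 1 17 13
f 17 6 18
f 13 18 2
f 17 18 13
f 1 13 22
f 13 2 23
f 22 23 8
f 13 23 22
f 1 22 34
f 22 8 37
f 34 37 11
f 22 37 34
f 1 34 38
f 34 11 42
f 38 42 12
f 34 42 38
f 2 18 29
f 18 6 32
f 29 32 10
f 18 32 29
f 6 41 19
f 41 12 40
f 19 40 5
f 41 40 19
f 12 42 39
f 42 11 35
f 39 35 3
f 42 35 39
f 11 37 36
f 37 8 24
f 36 24 7
f 37 24 36
f 8 23 28
f 23 2 25
f 28 25 9
f 23 25 28
f 4 30 16
f 30 10 31
f 16 31 5
f 30 31 16
f 4 16 14
f 16 5 15
f 14 15 3
f 16 15 14
f 4 14 21
f 14 3 20
f 21 20 7
f 14 20 21
f 4 21 26
f 21 7 27
f 26 27 9
f 21 27 26
f 4 26 30
f 26 9 33
f 30 33 10
f 26 33 30
f 5 31 19
f 31 10 32
f 19 32 6
f 31 32 19
f 3 15 39
f 15 5 40
f 39 40 12
f 15 40 39
f 7 20 36
f 20 3 35
f 36 35 11
f 20 35 36
f 9 27 28
f 27 7 24
f 28 24 8
f 27 24 28
f 10 33 29
f 33 9 25
f 29 25 2
f 33 25 29
f 44 43 46
f 44 46 45
f 46 43 47
f 46 47 45
f 47 43 48
f 47 48 45
f 48 43 49
f 48 49 45
f 49 43 50
f 49 50 45
f 50 43 51
f 50 51 45
f 51 43 52
f 51 52 45
f 52 43 53
f 52 53 45
f 53 43 54
f 53 54 45
f 54 43 55
f 54 55 45
f 55 43 56
f 55 56 45
f 56 43 57
f 56 57 45
f 57 43 44
f 57 44 45
f 59 58 61
f 59 61 60
f 61 58 62
f 61 62 60
f 62 58 63
f 62 63 60
f 63 58 64
f 63 64 60
f 64 58 65
f 64 65 60
f 65 58 66
f 65 66 60
f 66 58 67
f 66 67 60
f 67 58 68
f 67 68 60
f 68 58 59
f 68 59 60
f 70 69 73
f 70 73 71
f 71 73 74
f 71 74 72
f 73 69 75
f 73 75 74
f 74 75 76
f 74 76 72
f 75 69 77
f 75 77 76
f 76 77 78
f 76 78 72
f 77 69 79
f 77 79 78
f 78 79 80
f 78 80 72
f 79 69 81
f 79 81 80
f 80 81 82
f 80 82 72
f 81 69 83
f 81 83 82
f 82 83 84
f 82 84 72
f 83 69 85
f 83 85 84
f 84 85 86
f 84 86 72
f 85 69 87
f 85 87 86
f 86 87 88
f 86 88 72
f 87 69 89
f 87 89 88
f 88 89 90
f 88 90 72
f 89 69 91
f 89 91 90
f 90 91 92
f 90 92 72
f 91 69 93
f 91 93 92
f 92 93 94
f 92 94 72
f 93 69 95
f 93 95 94
f 94 95 96
f 94 96 72
f 95 69 97
f 95 97 96
f 96 97 98
f 96 98 72
f 97 69 70
f 97 70 98
f 98 70 71
f 98 71 72
f 100 99 103
f 100 103 101
f 101 103 104
f 101 104 102
f 103 99 105
f 103 105 104
f 104 105 106
f 104 106 102
f 105 99 107
f 105 107 106
f 106 107 108
f 106 108 102
f 107 99 109
f 107 109 108
f 108 109 110
f 108 110 102
f 109 99 111
f 109 111 110
f 110 111 112
f 110 112 102
f 111 99 113
f 111 113 112
f 112 113 114
f 112 114 102
f 113 99 115
f 113 115 114
f 114 115 116
f 114 116 102
f 115 99 117
f 115 117 116
f 116 117 118
f 116 118 102
f 117 99 119
f 117 119 118
f 118 119 120
f 118 120 102
f 119 99 121
f 119 121 120
f 120 121 122
f 120 122 102
f 121 99 123
f 121 123 122
f 122 123 124
f 122 124 102
f 123 99 125
f 123 125 124
f 124 125 126
f 124 126 102
f 125 99 127
f 125 127 126
f 126 127 128
f 126 128 102
f 127 99 129
f 127 129 128
f 128 129 130
f 128 130 102
f 129 99 100
f 129 100 130
f 130 100 101
f 130 101 102



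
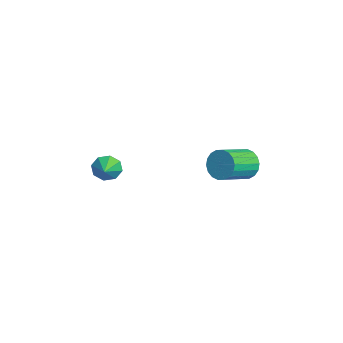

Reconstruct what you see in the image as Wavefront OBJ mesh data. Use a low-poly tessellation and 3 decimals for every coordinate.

v -1.342 4.643 0.155
v -0.648 4.781 -0.634
v 0.516 3.216 0.115
v -0.178 3.077 0.905
v -0.482 5.066 -0.297
v 0.682 3.501 0.452
v -0.486 5.267 0.13
v 0.678 3.702 0.879
v -0.66 5.345 0.562
v 0.505 3.779 1.311
v -0.969 5.283 0.913
v 0.196 3.718 1.662
v -1.351 5.095 1.114
v -0.187 3.529 1.863
v -1.732 4.817 1.126
v -0.568 3.251 1.875
v -2.036 4.504 0.945
v -0.872 2.939 1.694
v -2.202 4.219 0.608
v -1.038 2.654 1.357
v -2.198 4.018 0.181
v -1.034 2.453 0.93
v -2.025 3.941 -0.251
v -0.86 2.375 0.498
v -1.716 4.002 -0.602
v -0.551 2.437 0.147
v -1.333 4.191 -0.803
v -0.169 2.625 -0.054
v -0.952 4.469 -0.815
v 0.212 2.903 -0.066
v -1.62 -3.137 0.15
v -1.269 -2.676 -0.539
v -0.26 -3.363 0.69
v -1.416 -2.273 -0.001
v -1.682 -2.376 0.626
v -1.912 -2.925 0.974
v -1.97 -3.598 0.839
v -1.823 -4.001 0.3
v -1.557 -3.898 -0.327
v -1.327 -3.349 -0.675
f 2 1 5
f 2 5 3
f 3 5 6
f 3 6 4
f 5 1 7
f 5 7 6
f 6 7 8
f 6 8 4
f 7 1 9
f 7 9 8
f 8 9 10
f 8 10 4
f 9 1 11
f 9 11 10
f 10 11 12
f 10 12 4
f 11 1 13
f 11 13 12
f 12 13 14
f 12 14 4
f 13 1 15
f 13 15 14
f 14 15 16
f 14 16 4
f 15 1 17
f 15 17 16
f 16 17 18
f 16 18 4
f 17 1 19
f 17 19 18
f 18 19 20
f 18 20 4
f 19 1 21
f 19 21 20
f 20 21 22
f 20 22 4
f 21 1 23
f 21 23 22
f 22 23 24
f 22 24 4
f 23 1 25
f 23 25 24
f 24 25 26
f 24 26 4
f 25 1 27
f 25 27 26
f 26 27 28
f 26 28 4
f 27 1 29
f 27 29 28
f 28 29 30
f 28 30 4
f 29 1 2
f 29 2 30
f 30 2 3
f 30 3 4
f 32 31 34
f 32 34 33
f 34 31 35
f 34 35 33
f 35 31 36
f 35 36 33
f 36 31 37
f 36 37 33
f 37 31 38
f 37 38 33
f 38 31 39
f 38 39 33
f 39 31 40
f 39 40 33
f 40 31 32
f 40 32 33



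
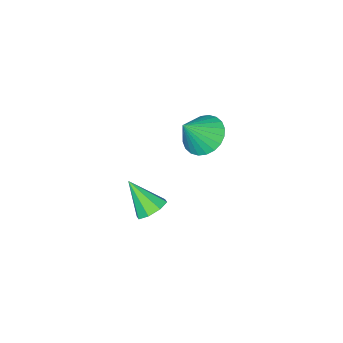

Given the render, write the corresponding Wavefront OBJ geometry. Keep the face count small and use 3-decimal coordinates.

v -1.395 1.422 -2.626
v -0.968 1.043 -3.032
v -1.205 0.378 -1.454
v -0.705 1.412 -2.746
v -0.846 1.786 -2.39
v -1.308 1.947 -2.172
v -1.821 1.8 -2.219
v -2.084 1.431 -2.505
v -1.944 1.057 -2.862
v -1.481 0.896 -3.08
v -2.658 2.85 2.025
v -2.034 2.532 1.443
v -1.762 2.65 3.095
v -1.958 2.879 1.444
v -1.988 3.221 1.533
v -2.12 3.507 1.697
v -2.335 3.693 1.911
v -2.598 3.75 2.142
v -2.87 3.67 2.356
v -3.111 3.466 2.518
v -3.282 3.167 2.606
v -3.358 2.821 2.605
v -3.328 2.478 2.516
v -3.195 2.192 2.352
v -2.981 2.007 2.138
v -2.718 1.949 1.907
v -2.445 2.029 1.694
v -2.205 2.234 1.531
f 2 1 4
f 2 4 3
f 4 1 5
f 4 5 3
f 5 1 6
f 5 6 3
f 6 1 7
f 6 7 3
f 7 1 8
f 7 8 3
f 8 1 9
f 8 9 3
f 9 1 10
f 9 10 3
f 10 1 2
f 10 2 3
f 12 11 14
f 12 14 13
f 14 11 15
f 14 15 13
f 15 11 16
f 15 16 13
f 16 11 17
f 16 17 13
f 17 11 18
f 17 18 13
f 18 11 19
f 18 19 13
f 19 11 20
f 19 20 13
f 20 11 21
f 20 21 13
f 21 11 22
f 21 22 13
f 22 11 23
f 22 23 13
f 23 11 24
f 23 24 13
f 24 11 25
f 24 25 13
f 25 11 26
f 25 26 13
f 26 11 27
f 26 27 13
f 27 11 28
f 27 28 13
f 28 11 12
f 28 12 13



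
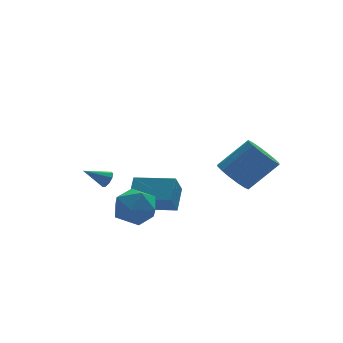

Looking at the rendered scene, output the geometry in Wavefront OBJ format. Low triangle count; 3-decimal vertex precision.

v -2.785 2.756 -4.196
v -2.523 2.631 -3.729
v -4.035 2.944 -3.444
v -2.505 3.001 -3.791
v -2.618 3.257 -4.043
v -2.809 3.279 -4.366
v -2.989 3.056 -4.61
v -3.074 2.693 -4.66
v -3.024 2.359 -4.493
v -2.862 2.212 -4.187
v -2.664 2.319 -3.885
v -1.242 -2.896 -3.231
v -0.633 -1.825 -2.325
v -3.054 -1.7 -3.427
v -2.445 -0.629 -2.52
v -0.695 -2.251 -4.36
v -0.086 -1.18 -3.453
v -2.507 -1.055 -4.555
v -1.898 0.016 -3.649
v -3.304 -3.044 -2.023
v -2.318 -3.684 -2.422
v -4.482 -4.076 -3.278
v -3.496 -4.716 -3.677
v -3.922 -4.887 -2.524
v -3.194 -4.248 -1.748
v -3.606 -3.512 -3.952
v -2.878 -2.873 -3.176
v -2.505 -3.973 -3.614
v -2.7 -4.823 -2.731
v -4.1 -2.937 -2.969
v -4.295 -3.787 -2.086
v 1.613 -3.851 -1.633
v 2.34 -4.058 -2.404
v 3.915 -4.136 -0.898
v 3.187 -3.929 -0.127
v 2.328 -3.501 -2.362
v 3.902 -3.578 -0.856
v 2.124 -3.037 -2.125
v 3.698 -3.115 -0.619
v 1.783 -2.792 -1.757
v 3.357 -2.869 -0.25
v 1.397 -2.83 -1.355
v 2.971 -2.908 0.152
v 1.068 -3.142 -1.027
v 2.642 -3.22 0.479
v 0.885 -3.644 -0.862
v 2.46 -3.722 0.644
v 0.898 -4.202 -0.904
v 2.472 -4.279 0.602
v 1.102 -4.665 -1.141
v 2.676 -4.743 0.365
v 1.443 -4.911 -1.51
v 3.017 -4.988 -0.003
v 1.829 -4.872 -1.912
v 3.403 -4.95 -0.405
v 2.158 -4.56 -2.239
v 3.732 -4.638 -0.733
f 2 1 4
f 2 4 3
f 4 1 5
f 4 5 3
f 5 1 6
f 5 6 3
f 6 1 7
f 6 7 3
f 7 1 8
f 7 8 3
f 8 1 9
f 8 9 3
f 9 1 10
f 9 10 3
f 10 1 11
f 10 11 3
f 11 1 2
f 11 2 3
f 13 15 12
f 16 13 12
f 12 15 14
f 14 16 12
f 13 19 15
f 17 13 16
f 17 19 13
f 15 19 14
f 18 16 14
f 14 19 18
f 18 17 16
f 19 17 18
f 20 31 25
f 20 25 21
f 20 21 27
f 20 27 30
f 20 30 31
f 21 25 29
f 25 31 24
f 31 30 22
f 30 27 26
f 27 21 28
f 23 29 24
f 23 24 22
f 23 22 26
f 23 26 28
f 23 28 29
f 24 29 25
f 22 24 31
f 26 22 30
f 28 26 27
f 29 28 21
f 33 32 36
f 33 36 34
f 34 36 37
f 34 37 35
f 36 32 38
f 36 38 37
f 37 38 39
f 37 39 35
f 38 32 40
f 38 40 39
f 39 40 41
f 39 41 35
f 40 32 42
f 40 42 41
f 41 42 43
f 41 43 35
f 42 32 44
f 42 44 43
f 43 44 45
f 43 45 35
f 44 32 46
f 44 46 45
f 45 46 47
f 45 47 35
f 46 32 48
f 46 48 47
f 47 48 49
f 47 49 35
f 48 32 50
f 48 50 49
f 49 50 51
f 49 51 35
f 50 32 52
f 50 52 51
f 51 52 53
f 51 53 35
f 52 32 54
f 52 54 53
f 53 54 55
f 53 55 35
f 54 32 56
f 54 56 55
f 55 56 57
f 55 57 35
f 56 32 33
f 56 33 57
f 57 33 34
f 57 34 35



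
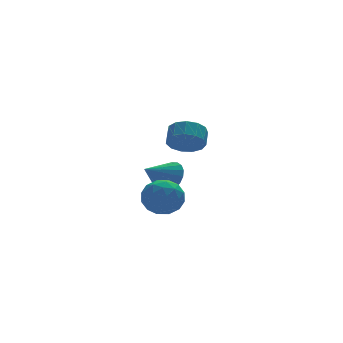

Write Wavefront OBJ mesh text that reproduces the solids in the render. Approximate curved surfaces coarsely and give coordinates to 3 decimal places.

v -3.896 -3.031 2.078
v -3.128 -2.434 1.492
v -3.352 -4.566 1.228
v -2.584 -3.969 0.642
v -2.452 -4.121 1.759
v -2.789 -3.173 2.285
v -3.691 -3.827 0.435
v -4.028 -2.879 0.961
v -3.002 -2.926 0.477
v -2.236 -3.108 1.295
v -4.244 -3.892 1.425
v -3.478 -4.074 2.243
v -3.56 -2.598 1.86
v -2.92 -4.402 0.86
v -2.843 -4.492 1.517
v -2.391 -4.141 1.173
v -3.361 -3.032 2.326
v -2.909 -2.681 1.982
v -2.512 -3.673 2.138
v -3.571 -4.319 0.738
v -3.119 -3.968 0.394
v -4.089 -2.859 1.547
v -3.637 -2.508 1.203
v -3.968 -3.327 0.582
v -3.034 -2.536 0.919
v -2.714 -3.438 0.419
v -3.365 -3.355 0.297
v -3.563 -2.797 0.606
v -2.584 -2.643 1.4
v -2.264 -3.545 0.9
v -2.187 -3.635 1.557
v -2.385 -3.077 1.866
v -2.51 -2.932 0.803
v -4.216 -3.455 1.82
v -3.896 -4.357 1.32
v -4.095 -3.923 0.854
v -4.293 -3.365 1.163
v -3.766 -3.562 2.301
v -3.446 -4.464 1.801
v -2.917 -4.203 2.114
v -3.115 -3.645 2.423
v -3.97 -4.068 1.917
v 0.435 2.269 2.626
v 0.979 2.645 1.811
v 1.39 3.368 2.419
v 0.845 2.991 3.234
v 0.463 2.935 1.815
v 0.874 3.658 2.423
v -0.062 3.013 2.076
v 0.349 3.736 2.684
v -0.429 2.855 2.513
v -0.018 3.578 3.12
v -0.522 2.511 2.985
v -0.111 3.233 3.593
v -0.311 2.09 3.343
v 0.099 2.812 3.951
v 0.136 1.725 3.474
v 0.547 2.448 4.082
v 0.678 1.534 3.335
v 1.089 2.256 3.943
v 1.143 1.575 2.972
v 1.554 2.298 3.579
v 1.383 1.837 2.498
v 1.794 2.56 3.106
v 1.322 2.236 2.066
v 1.733 2.959 2.673
v -1.154 0.723 0.928
v -0.643 0.048 1.582
v -2.586 0.477 1.792
v -0.586 0.438 1.788
v -0.627 0.877 1.846
v -0.758 1.29 1.744
v -0.959 1.604 1.502
v -1.193 1.767 1.16
v -1.421 1.748 0.778
v -1.602 1.553 0.422
v -1.706 1.214 0.154
v -1.715 0.79 0.019
v -1.626 0.354 0.041
v -1.457 -0.018 0.217
v -1.234 -0.261 0.516
v -0.998 -0.335 0.886
v -0.789 -0.226 1.263
f 1 38 17
f 38 12 41
f 17 41 6
f 38 41 17
f 1 17 13
f 17 6 18
f 13 18 2
f 17 18 13
f 1 13 22
f 13 2 23
f 22 23 8
f 13 23 22
f 1 22 34
f 22 8 37
f 34 37 11
f 22 37 34
f 1 34 38
f 34 11 42
f 38 42 12
f 34 42 38
f 2 18 29
f 18 6 32
f 29 32 10
f 18 32 29
f 6 41 19
f 41 12 40
f 19 40 5
f 41 40 19
f 12 42 39
f 42 11 35
f 39 35 3
f 42 35 39
f 11 37 36
f 37 8 24
f 36 24 7
f 37 24 36
f 8 23 28
f 23 2 25
f 28 25 9
f 23 25 28
f 4 30 16
f 30 10 31
f 16 31 5
f 30 31 16
f 4 16 14
f 16 5 15
f 14 15 3
f 16 15 14
f 4 14 21
f 14 3 20
f 21 20 7
f 14 20 21
f 4 21 26
f 21 7 27
f 26 27 9
f 21 27 26
f 4 26 30
f 26 9 33
f 30 33 10
f 26 33 30
f 5 31 19
f 31 10 32
f 19 32 6
f 31 32 19
f 3 15 39
f 15 5 40
f 39 40 12
f 15 40 39
f 7 20 36
f 20 3 35
f 36 35 11
f 20 35 36
f 9 27 28
f 27 7 24
f 28 24 8
f 27 24 28
f 10 33 29
f 33 9 25
f 29 25 2
f 33 25 29
f 44 43 47
f 44 47 45
f 45 47 48
f 45 48 46
f 47 43 49
f 47 49 48
f 48 49 50
f 48 50 46
f 49 43 51
f 49 51 50
f 50 51 52
f 50 52 46
f 51 43 53
f 51 53 52
f 52 53 54
f 52 54 46
f 53 43 55
f 53 55 54
f 54 55 56
f 54 56 46
f 55 43 57
f 55 57 56
f 56 57 58
f 56 58 46
f 57 43 59
f 57 59 58
f 58 59 60
f 58 60 46
f 59 43 61
f 59 61 60
f 60 61 62
f 60 62 46
f 61 43 63
f 61 63 62
f 62 63 64
f 62 64 46
f 63 43 65
f 63 65 64
f 64 65 66
f 64 66 46
f 65 43 44
f 65 44 66
f 66 44 45
f 66 45 46
f 68 67 70
f 68 70 69
f 70 67 71
f 70 71 69
f 71 67 72
f 71 72 69
f 72 67 73
f 72 73 69
f 73 67 74
f 73 74 69
f 74 67 75
f 74 75 69
f 75 67 76
f 75 76 69
f 76 67 77
f 76 77 69
f 77 67 78
f 77 78 69
f 78 67 79
f 78 79 69
f 79 67 80
f 79 80 69
f 80 67 81
f 80 81 69
f 81 67 82
f 81 82 69
f 82 67 83
f 82 83 69
f 83 67 68
f 83 68 69



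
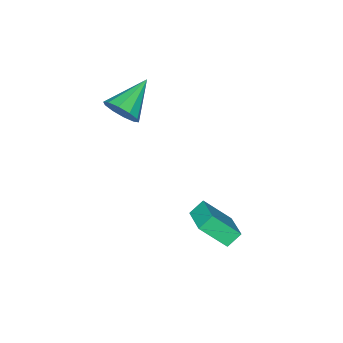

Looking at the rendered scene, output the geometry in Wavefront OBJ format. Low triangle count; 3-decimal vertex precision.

v -2.392 1.554 -2.625
v -1.67 0.598 -1.405
v -3.002 1.788 -2.081
v -2.28 0.833 -0.861
v -1.56 2.727 -2.199
v -0.838 1.772 -0.979
v -2.17 2.962 -1.655
v -1.448 2.006 -0.435
v -1.499 -2.95 3.432
v -1.11 -3.285 4.159
v -3.241 -3.03 4.328
v -1.112 -2.737 4.205
v -1.261 -2.27 3.955
v -1.502 -2.063 3.506
v -1.741 -2.195 3.029
v -1.888 -2.615 2.705
v -1.886 -3.163 2.66
v -1.737 -3.63 2.91
v -1.496 -3.837 3.359
v -1.257 -3.705 3.836
f 2 4 1
f 5 2 1
f 1 4 3
f 3 5 1
f 2 8 4
f 6 2 5
f 6 8 2
f 4 8 3
f 7 5 3
f 3 8 7
f 7 6 5
f 8 6 7
f 10 9 12
f 10 12 11
f 12 9 13
f 12 13 11
f 13 9 14
f 13 14 11
f 14 9 15
f 14 15 11
f 15 9 16
f 15 16 11
f 16 9 17
f 16 17 11
f 17 9 18
f 17 18 11
f 18 9 19
f 18 19 11
f 19 9 20
f 19 20 11
f 20 9 10
f 20 10 11



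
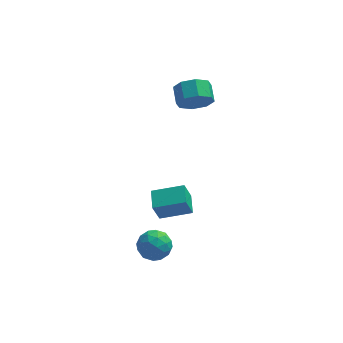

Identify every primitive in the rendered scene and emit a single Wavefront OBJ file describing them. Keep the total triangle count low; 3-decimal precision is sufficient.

v -2.227 -2.961 -3.132
v -1.411 -3.258 -3.706
v -1.969 -4.262 -2.094
v -1.153 -4.559 -2.668
v -1.103 -3.684 -2.106
v -1.263 -2.88 -2.748
v -2.117 -4.64 -3.052
v -2.277 -3.836 -3.694
v -1.344 -4.295 -3.657
v -0.717 -3.705 -3.073
v -2.663 -3.815 -2.727
v -2.036 -3.225 -2.143
v -1.842 -2.995 -3.51
v -1.538 -4.525 -2.29
v -1.509 -4.01 -1.96
v -1.029 -4.185 -2.297
v -1.754 -2.773 -2.947
v -1.275 -2.948 -3.285
v -1.094 -3.198 -2.344
v -2.105 -4.572 -2.515
v -1.626 -4.747 -2.853
v -2.351 -3.335 -3.503
v -1.871 -3.51 -3.84
v -2.286 -4.322 -3.456
v -1.323 -3.78 -3.819
v -1.171 -4.544 -3.209
v -1.738 -4.592 -3.434
v -1.831 -4.119 -3.812
v -0.954 -3.432 -3.476
v -0.802 -4.197 -2.865
v -0.773 -3.683 -2.535
v -0.867 -3.21 -2.912
v -0.914 -4.042 -3.447
v -2.578 -3.323 -2.935
v -2.426 -4.088 -2.324
v -2.513 -4.31 -2.888
v -2.607 -3.837 -3.265
v -2.209 -2.976 -2.591
v -2.057 -3.74 -1.981
v -1.549 -3.401 -1.988
v -1.642 -2.928 -2.366
v -2.466 -3.478 -2.353
v 0.43 2.904 3.536
v 1.307 2.753 4.165
v 1.128 3.826 4.672
v 0.25 3.976 4.044
v 1.493 3.126 3.442
v 1.313 4.198 3.95
v 1.055 3.368 2.775
v 0.876 4.441 3.282
v 0.252 3.339 2.553
v 0.072 4.412 3.06
v -0.448 3.054 2.908
v -0.627 4.127 3.415
v -0.633 2.682 3.63
v -0.813 3.754 4.138
v -0.196 2.439 4.298
v -0.375 3.512 4.805
v 0.608 2.468 4.52
v 0.428 3.541 5.027
v -1.401 -3.847 -0.37
v -1.763 -4.191 0.906
v -1.506 -2.637 -0.074
v -1.867 -2.981 1.202
v 0.367 -3.819 0.138
v 0.006 -4.163 1.414
v 0.263 -2.609 0.434
v -0.099 -2.953 1.71
f 1 38 17
f 38 12 41
f 17 41 6
f 38 41 17
f 1 17 13
f 17 6 18
f 13 18 2
f 17 18 13
f 1 13 22
f 13 2 23
f 22 23 8
f 13 23 22
f 1 22 34
f 22 8 37
f 34 37 11
f 22 37 34
f 1 34 38
f 34 11 42
f 38 42 12
f 34 42 38
f 2 18 29
f 18 6 32
f 29 32 10
f 18 32 29
f 6 41 19
f 41 12 40
f 19 40 5
f 41 40 19
f 12 42 39
f 42 11 35
f 39 35 3
f 42 35 39
f 11 37 36
f 37 8 24
f 36 24 7
f 37 24 36
f 8 23 28
f 23 2 25
f 28 25 9
f 23 25 28
f 4 30 16
f 30 10 31
f 16 31 5
f 30 31 16
f 4 16 14
f 16 5 15
f 14 15 3
f 16 15 14
f 4 14 21
f 14 3 20
f 21 20 7
f 14 20 21
f 4 21 26
f 21 7 27
f 26 27 9
f 21 27 26
f 4 26 30
f 26 9 33
f 30 33 10
f 26 33 30
f 5 31 19
f 31 10 32
f 19 32 6
f 31 32 19
f 3 15 39
f 15 5 40
f 39 40 12
f 15 40 39
f 7 20 36
f 20 3 35
f 36 35 11
f 20 35 36
f 9 27 28
f 27 7 24
f 28 24 8
f 27 24 28
f 10 33 29
f 33 9 25
f 29 25 2
f 33 25 29
f 44 43 47
f 44 47 45
f 45 47 48
f 45 48 46
f 47 43 49
f 47 49 48
f 48 49 50
f 48 50 46
f 49 43 51
f 49 51 50
f 50 51 52
f 50 52 46
f 51 43 53
f 51 53 52
f 52 53 54
f 52 54 46
f 53 43 55
f 53 55 54
f 54 55 56
f 54 56 46
f 55 43 57
f 55 57 56
f 56 57 58
f 56 58 46
f 57 43 59
f 57 59 58
f 58 59 60
f 58 60 46
f 59 43 44
f 59 44 60
f 60 44 45
f 60 45 46
f 62 64 61
f 65 62 61
f 61 64 63
f 63 65 61
f 62 68 64
f 66 62 65
f 66 68 62
f 64 68 63
f 67 65 63
f 63 68 67
f 67 66 65
f 68 66 67



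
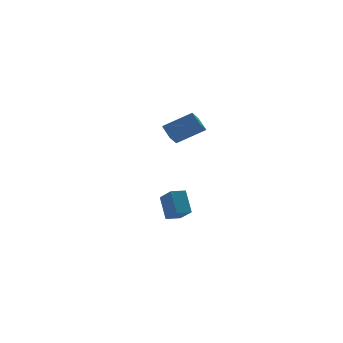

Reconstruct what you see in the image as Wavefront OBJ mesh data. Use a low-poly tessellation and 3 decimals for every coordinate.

v -2.742 -1.038 -3.468
v -2.785 -0.149 -2.348
v -3.039 -0.125 -4.204
v -3.082 0.764 -3.085
v -1.938 -0.864 -3.575
v -1.981 0.025 -2.456
v -2.235 0.049 -4.312
v -2.278 0.938 -3.192
v -2.291 -3.404 3.176
v -2.477 -2.744 3.712
v -3.67 -3.125 2.354
v -3.857 -2.466 2.89
v -1.803 -2.774 2.57
v -1.99 -2.115 3.106
v -3.183 -2.496 1.748
v -3.369 -1.836 2.284
f 2 4 1
f 5 2 1
f 1 4 3
f 3 5 1
f 2 8 4
f 6 2 5
f 6 8 2
f 4 8 3
f 7 5 3
f 3 8 7
f 7 6 5
f 8 6 7
f 10 12 9
f 13 10 9
f 9 12 11
f 11 13 9
f 10 16 12
f 14 10 13
f 14 16 10
f 12 16 11
f 15 13 11
f 11 16 15
f 15 14 13
f 16 14 15



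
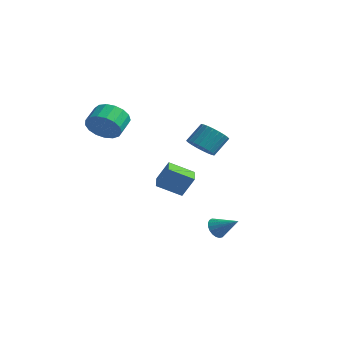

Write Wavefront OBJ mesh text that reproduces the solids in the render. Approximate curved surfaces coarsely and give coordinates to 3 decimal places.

v -1.256 -0.536 -1.656
v -0.698 -0.13 -0.381
v -2.121 0.347 -1.558
v -1.563 0.753 -0.283
v -0.277 0.507 -2.417
v 0.281 0.913 -1.142
v -1.142 1.39 -2.319
v -0.584 1.796 -1.044
v -2.432 -3.308 3.089
v -1.874 -3.598 3.954
v -2.249 -2.582 4.537
v -2.808 -2.292 3.671
v -1.542 -3.319 3.682
v -1.917 -2.303 4.264
v -1.414 -3.038 3.273
v -1.789 -2.022 3.856
v -1.519 -2.818 2.823
v -1.894 -1.802 3.406
v -1.833 -2.711 2.433
v -2.209 -1.695 3.016
v -2.285 -2.74 2.194
v -2.661 -1.724 2.776
v -2.771 -2.9 2.159
v -3.146 -1.884 2.742
v -3.179 -3.153 2.338
v -3.554 -2.137 2.92
v -3.415 -3.442 2.688
v -3.791 -2.426 3.271
v -3.427 -3.7 3.13
v -3.803 -2.684 3.713
v -3.211 -3.868 3.563
v -3.586 -2.852 4.146
v -2.816 -3.908 3.887
v -3.192 -2.892 4.47
v -2.334 -3.811 4.028
v -2.709 -2.795 4.611
v 0.164 1.473 1.06
v 0.654 0.833 1.545
v 0.845 1.767 2.584
v 0.356 2.407 2.1
v 0.92 0.995 1.351
v 1.111 1.929 2.39
v 1.071 1.229 1.113
v 1.262 2.163 2.152
v 1.084 1.501 0.867
v 1.275 2.434 1.906
v 0.957 1.768 0.65
v 1.148 2.702 1.689
v 0.71 1.99 0.496
v 0.901 2.924 1.535
v 0.379 2.134 0.427
v 0.57 3.068 1.466
v 0.016 2.177 0.455
v 0.207 3.111 1.494
v -0.325 2.113 0.576
v -0.134 3.047 1.615
v -0.591 1.951 0.77
v -0.4 2.885 1.809
v -0.742 1.717 1.008
v -0.551 2.651 2.047
v -0.755 1.446 1.254
v -0.564 2.379 2.293
v -0.628 1.178 1.471
v -0.437 2.112 2.51
v -0.381 0.956 1.625
v -0.19 1.89 2.664
v -0.05 0.812 1.694
v 0.141 1.746 2.733
v 0.313 0.769 1.666
v 0.504 1.703 2.705
v 2.86 -0.053 -3.818
v 3.231 -0.479 -4.231
v 4.12 0.293 -3.042
v 3.25 -0.226 -4.373
v 3.201 0.057 -4.42
v 3.093 0.321 -4.363
v 2.945 0.521 -4.211
v 2.782 0.621 -3.992
v 2.633 0.605 -3.742
v 2.523 0.475 -3.506
v 2.471 0.254 -3.324
v 2.487 -0.02 -3.227
v 2.567 -0.3 -3.233
v 2.697 -0.537 -3.34
v 2.856 -0.69 -3.529
v 3.016 -0.733 -3.769
v 3.148 -0.659 -4.017
f 2 4 1
f 5 2 1
f 1 4 3
f 3 5 1
f 2 8 4
f 6 2 5
f 6 8 2
f 4 8 3
f 7 5 3
f 3 8 7
f 7 6 5
f 8 6 7
f 10 9 13
f 10 13 11
f 11 13 14
f 11 14 12
f 13 9 15
f 13 15 14
f 14 15 16
f 14 16 12
f 15 9 17
f 15 17 16
f 16 17 18
f 16 18 12
f 17 9 19
f 17 19 18
f 18 19 20
f 18 20 12
f 19 9 21
f 19 21 20
f 20 21 22
f 20 22 12
f 21 9 23
f 21 23 22
f 22 23 24
f 22 24 12
f 23 9 25
f 23 25 24
f 24 25 26
f 24 26 12
f 25 9 27
f 25 27 26
f 26 27 28
f 26 28 12
f 27 9 29
f 27 29 28
f 28 29 30
f 28 30 12
f 29 9 31
f 29 31 30
f 30 31 32
f 30 32 12
f 31 9 33
f 31 33 32
f 32 33 34
f 32 34 12
f 33 9 35
f 33 35 34
f 34 35 36
f 34 36 12
f 35 9 10
f 35 10 36
f 36 10 11
f 36 11 12
f 38 37 41
f 38 41 39
f 39 41 42
f 39 42 40
f 41 37 43
f 41 43 42
f 42 43 44
f 42 44 40
f 43 37 45
f 43 45 44
f 44 45 46
f 44 46 40
f 45 37 47
f 45 47 46
f 46 47 48
f 46 48 40
f 47 37 49
f 47 49 48
f 48 49 50
f 48 50 40
f 49 37 51
f 49 51 50
f 50 51 52
f 50 52 40
f 51 37 53
f 51 53 52
f 52 53 54
f 52 54 40
f 53 37 55
f 53 55 54
f 54 55 56
f 54 56 40
f 55 37 57
f 55 57 56
f 56 57 58
f 56 58 40
f 57 37 59
f 57 59 58
f 58 59 60
f 58 60 40
f 59 37 61
f 59 61 60
f 60 61 62
f 60 62 40
f 61 37 63
f 61 63 62
f 62 63 64
f 62 64 40
f 63 37 65
f 63 65 64
f 64 65 66
f 64 66 40
f 65 37 67
f 65 67 66
f 66 67 68
f 66 68 40
f 67 37 69
f 67 69 68
f 68 69 70
f 68 70 40
f 69 37 38
f 69 38 70
f 70 38 39
f 70 39 40
f 72 71 74
f 72 74 73
f 74 71 75
f 74 75 73
f 75 71 76
f 75 76 73
f 76 71 77
f 76 77 73
f 77 71 78
f 77 78 73
f 78 71 79
f 78 79 73
f 79 71 80
f 79 80 73
f 80 71 81
f 80 81 73
f 81 71 82
f 81 82 73
f 82 71 83
f 82 83 73
f 83 71 84
f 83 84 73
f 84 71 85
f 84 85 73
f 85 71 86
f 85 86 73
f 86 71 87
f 86 87 73
f 87 71 72
f 87 72 73



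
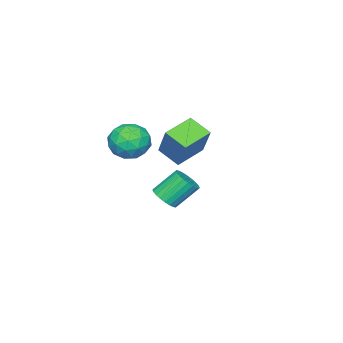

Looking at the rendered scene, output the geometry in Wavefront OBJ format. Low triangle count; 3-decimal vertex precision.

v 2.265 -1.779 2.732
v 3.409 -1.748 2.199
v 2.991 -2.972 4.221
v 4.135 -2.941 3.688
v 3.658 -1.901 4.22
v 3.209 -1.163 3.299
v 3.191 -3.557 3.121
v 2.742 -2.819 2.2
v 3.98 -2.847 2.439
v 4.269 -1.823 3.118
v 2.131 -2.897 3.302
v 2.42 -1.873 3.981
v 2.773 -1.659 2.335
v 3.627 -3.061 4.085
v 3.347 -2.45 4.398
v 4.019 -2.432 4.084
v 2.656 -1.315 2.982
v 3.328 -1.297 2.668
v 3.475 -1.387 3.856
v 3.072 -3.423 3.752
v 3.744 -3.405 3.438
v 2.381 -2.288 2.336
v 3.053 -2.27 2.022
v 2.925 -3.333 2.564
v 3.781 -2.286 2.163
v 4.208 -2.988 3.038
v 3.653 -3.349 2.704
v 3.389 -2.916 2.164
v 3.951 -1.685 2.562
v 4.378 -2.386 3.437
v 4.098 -1.775 3.75
v 3.834 -1.341 3.209
v 4.287 -2.331 2.703
v 2.022 -2.334 2.983
v 2.449 -3.035 3.858
v 2.566 -3.379 3.211
v 2.302 -2.945 2.67
v 2.192 -1.732 3.382
v 2.619 -2.434 4.257
v 3.011 -1.804 4.256
v 2.747 -1.371 3.716
v 2.113 -2.389 3.717
v 0.992 -0.42 3.325
v 1.695 0.526 5.158
v 1.058 0.892 2.622
v 1.761 1.838 4.456
v 2.779 -0.778 2.824
v 3.482 0.168 4.658
v 2.845 0.534 2.122
v 3.548 1.48 3.955
v -1.103 -3.151 -3.26
v -0.313 -2.899 -2.86
v -1.287 -1.998 -1.501
v -2.077 -2.249 -1.9
v -0.37 -2.624 -3.084
v -1.344 -1.723 -1.724
v -0.538 -2.429 -3.333
v -1.512 -1.527 -1.974
v -0.792 -2.343 -3.572
v -1.766 -1.442 -2.213
v -1.093 -2.381 -3.763
v -2.067 -1.479 -2.404
v -1.396 -2.536 -3.878
v -2.37 -1.634 -2.518
v -1.655 -2.784 -3.898
v -2.629 -1.883 -2.539
v -1.829 -3.088 -3.821
v -2.803 -2.187 -2.462
v -1.893 -3.402 -3.659
v -2.867 -2.501 -2.3
v -1.836 -3.677 -3.436
v -2.81 -2.776 -2.076
v -1.668 -3.873 -3.186
v -2.642 -2.971 -1.827
v -1.414 -3.958 -2.947
v -2.388 -3.057 -1.588
v -1.113 -3.921 -2.756
v -2.087 -3.019 -1.397
v -0.81 -3.766 -2.642
v -1.784 -2.864 -1.282
v -0.551 -3.517 -2.621
v -1.525 -2.616 -1.262
v -0.377 -3.213 -2.698
v -1.351 -2.312 -1.339
f 1 38 17
f 38 12 41
f 17 41 6
f 38 41 17
f 1 17 13
f 17 6 18
f 13 18 2
f 17 18 13
f 1 13 22
f 13 2 23
f 22 23 8
f 13 23 22
f 1 22 34
f 22 8 37
f 34 37 11
f 22 37 34
f 1 34 38
f 34 11 42
f 38 42 12
f 34 42 38
f 2 18 29
f 18 6 32
f 29 32 10
f 18 32 29
f 6 41 19
f 41 12 40
f 19 40 5
f 41 40 19
f 12 42 39
f 42 11 35
f 39 35 3
f 42 35 39
f 11 37 36
f 37 8 24
f 36 24 7
f 37 24 36
f 8 23 28
f 23 2 25
f 28 25 9
f 23 25 28
f 4 30 16
f 30 10 31
f 16 31 5
f 30 31 16
f 4 16 14
f 16 5 15
f 14 15 3
f 16 15 14
f 4 14 21
f 14 3 20
f 21 20 7
f 14 20 21
f 4 21 26
f 21 7 27
f 26 27 9
f 21 27 26
f 4 26 30
f 26 9 33
f 30 33 10
f 26 33 30
f 5 31 19
f 31 10 32
f 19 32 6
f 31 32 19
f 3 15 39
f 15 5 40
f 39 40 12
f 15 40 39
f 7 20 36
f 20 3 35
f 36 35 11
f 20 35 36
f 9 27 28
f 27 7 24
f 28 24 8
f 27 24 28
f 10 33 29
f 33 9 25
f 29 25 2
f 33 25 29
f 44 46 43
f 47 44 43
f 43 46 45
f 45 47 43
f 44 50 46
f 48 44 47
f 48 50 44
f 46 50 45
f 49 47 45
f 45 50 49
f 49 48 47
f 50 48 49
f 52 51 55
f 52 55 53
f 53 55 56
f 53 56 54
f 55 51 57
f 55 57 56
f 56 57 58
f 56 58 54
f 57 51 59
f 57 59 58
f 58 59 60
f 58 60 54
f 59 51 61
f 59 61 60
f 60 61 62
f 60 62 54
f 61 51 63
f 61 63 62
f 62 63 64
f 62 64 54
f 63 51 65
f 63 65 64
f 64 65 66
f 64 66 54
f 65 51 67
f 65 67 66
f 66 67 68
f 66 68 54
f 67 51 69
f 67 69 68
f 68 69 70
f 68 70 54
f 69 51 71
f 69 71 70
f 70 71 72
f 70 72 54
f 71 51 73
f 71 73 72
f 72 73 74
f 72 74 54
f 73 51 75
f 73 75 74
f 74 75 76
f 74 76 54
f 75 51 77
f 75 77 76
f 76 77 78
f 76 78 54
f 77 51 79
f 77 79 78
f 78 79 80
f 78 80 54
f 79 51 81
f 79 81 80
f 80 81 82
f 80 82 54
f 81 51 83
f 81 83 82
f 82 83 84
f 82 84 54
f 83 51 52
f 83 52 84
f 84 52 53
f 84 53 54



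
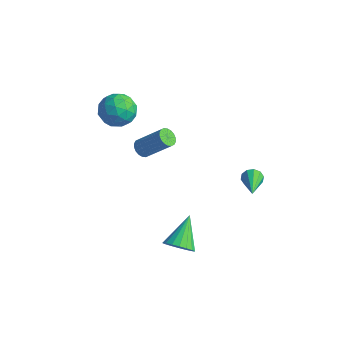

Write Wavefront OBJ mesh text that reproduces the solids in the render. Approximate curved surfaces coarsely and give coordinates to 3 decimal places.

v 3.227 2.947 -0.958
v 3.598 3.01 -1.512
v 4.533 1.373 -0.262
v 3.753 3.265 -1.225
v 3.706 3.399 -0.836
v 3.477 3.36 -0.493
v 3.152 3.163 -0.328
v 2.856 2.884 -0.404
v 2.701 2.628 -0.691
v 2.748 2.495 -1.08
v 2.977 2.534 -1.423
v 3.302 2.73 -1.588
v -1.638 -1.054 1.64
v -1.154 -1.275 1.301
v 0.201 -0.606 2.802
v -0.282 -0.386 3.14
v -1.181 -1.012 1.208
v 0.175 -0.343 2.709
v -1.298 -0.757 1.2
v 0.058 -0.089 2.701
v -1.482 -0.561 1.279
v -0.127 0.107 2.78
v -1.697 -0.463 1.43
v -0.342 0.205 2.931
v -1.901 -0.482 1.622
v -0.545 0.187 3.123
v -2.052 -0.614 1.818
v -0.697 0.054 3.319
v -2.121 -0.834 1.978
v -0.766 -0.165 3.479
v -2.095 -1.097 2.071
v -0.739 -0.428 3.572
v -1.978 -1.351 2.079
v -0.622 -0.683 3.58
v -1.793 -1.547 2
v -0.438 -0.879 3.501
v -1.578 -1.645 1.849
v -0.223 -0.977 3.35
v -1.375 -1.627 1.657
v -0.019 -0.958 3.158
v -1.223 -1.494 1.461
v 0.132 -0.826 2.962
v -4.962 -0.705 3.86
v -4.216 0.22 4.088
v -3.544 -1.6 2.852
v -2.798 -0.675 3.08
v -3.141 -1.411 3.977
v -4.018 -0.858 4.599
v -3.742 -0.522 2.341
v -4.619 0.031 2.963
v -3.463 0.332 3.149
v -3.091 -0.217 4.16
v -4.669 -1.163 2.78
v -4.297 -1.712 3.791
v -4.714 -0.164 4.062
v -3.046 -1.216 2.878
v -3.248 -1.649 3.405
v -2.81 -1.105 3.539
v -4.597 -0.797 4.363
v -4.159 -0.254 4.497
v -3.527 -1.213 4.432
v -3.601 -1.126 2.443
v -3.163 -0.583 2.577
v -4.95 -0.275 3.401
v -4.512 0.269 3.535
v -4.233 -0.167 2.508
v -3.832 0.446 3.645
v -2.999 -0.08 3.052
v -3.554 0.01 2.618
v -4.069 0.335 2.984
v -3.614 0.123 4.239
v -2.78 -0.403 3.647
v -2.982 -0.836 4.174
v -3.497 -0.511 4.54
v -3.171 0.189 3.687
v -4.98 -0.977 3.293
v -4.146 -1.503 2.701
v -4.263 -0.869 2.4
v -4.778 -0.544 2.766
v -4.761 -1.3 3.888
v -3.928 -1.826 3.295
v -3.691 -1.715 3.956
v -4.206 -1.39 4.322
v -4.589 -1.569 3.253
v 2.234 -2.264 -4.222
v 2.612 -1.629 -4.866
v 1.586 -0.596 -2.958
v 2.203 -1.68 -5.008
v 1.8 -1.846 -4.995
v 1.483 -2.096 -4.829
v 1.315 -2.378 -4.542
v 1.329 -2.638 -4.192
v 1.522 -2.824 -3.848
v 1.856 -2.898 -3.578
v 2.265 -2.848 -3.435
v 2.668 -2.681 -3.449
v 2.985 -2.432 -3.615
v 3.153 -2.149 -3.902
v 3.139 -1.889 -4.252
v 2.946 -1.704 -4.596
f 2 1 4
f 2 4 3
f 4 1 5
f 4 5 3
f 5 1 6
f 5 6 3
f 6 1 7
f 6 7 3
f 7 1 8
f 7 8 3
f 8 1 9
f 8 9 3
f 9 1 10
f 9 10 3
f 10 1 11
f 10 11 3
f 11 1 12
f 11 12 3
f 12 1 2
f 12 2 3
f 14 13 17
f 14 17 15
f 15 17 18
f 15 18 16
f 17 13 19
f 17 19 18
f 18 19 20
f 18 20 16
f 19 13 21
f 19 21 20
f 20 21 22
f 20 22 16
f 21 13 23
f 21 23 22
f 22 23 24
f 22 24 16
f 23 13 25
f 23 25 24
f 24 25 26
f 24 26 16
f 25 13 27
f 25 27 26
f 26 27 28
f 26 28 16
f 27 13 29
f 27 29 28
f 28 29 30
f 28 30 16
f 29 13 31
f 29 31 30
f 30 31 32
f 30 32 16
f 31 13 33
f 31 33 32
f 32 33 34
f 32 34 16
f 33 13 35
f 33 35 34
f 34 35 36
f 34 36 16
f 35 13 37
f 35 37 36
f 36 37 38
f 36 38 16
f 37 13 39
f 37 39 38
f 38 39 40
f 38 40 16
f 39 13 41
f 39 41 40
f 40 41 42
f 40 42 16
f 41 13 14
f 41 14 42
f 42 14 15
f 42 15 16
f 43 80 59
f 80 54 83
f 59 83 48
f 80 83 59
f 43 59 55
f 59 48 60
f 55 60 44
f 59 60 55
f 43 55 64
f 55 44 65
f 64 65 50
f 55 65 64
f 43 64 76
f 64 50 79
f 76 79 53
f 64 79 76
f 43 76 80
f 76 53 84
f 80 84 54
f 76 84 80
f 44 60 71
f 60 48 74
f 71 74 52
f 60 74 71
f 48 83 61
f 83 54 82
f 61 82 47
f 83 82 61
f 54 84 81
f 84 53 77
f 81 77 45
f 84 77 81
f 53 79 78
f 79 50 66
f 78 66 49
f 79 66 78
f 50 65 70
f 65 44 67
f 70 67 51
f 65 67 70
f 46 72 58
f 72 52 73
f 58 73 47
f 72 73 58
f 46 58 56
f 58 47 57
f 56 57 45
f 58 57 56
f 46 56 63
f 56 45 62
f 63 62 49
f 56 62 63
f 46 63 68
f 63 49 69
f 68 69 51
f 63 69 68
f 46 68 72
f 68 51 75
f 72 75 52
f 68 75 72
f 47 73 61
f 73 52 74
f 61 74 48
f 73 74 61
f 45 57 81
f 57 47 82
f 81 82 54
f 57 82 81
f 49 62 78
f 62 45 77
f 78 77 53
f 62 77 78
f 51 69 70
f 69 49 66
f 70 66 50
f 69 66 70
f 52 75 71
f 75 51 67
f 71 67 44
f 75 67 71
f 86 85 88
f 86 88 87
f 88 85 89
f 88 89 87
f 89 85 90
f 89 90 87
f 90 85 91
f 90 91 87
f 91 85 92
f 91 92 87
f 92 85 93
f 92 93 87
f 93 85 94
f 93 94 87
f 94 85 95
f 94 95 87
f 95 85 96
f 95 96 87
f 96 85 97
f 96 97 87
f 97 85 98
f 97 98 87
f 98 85 99
f 98 99 87
f 99 85 100
f 99 100 87
f 100 85 86
f 100 86 87

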